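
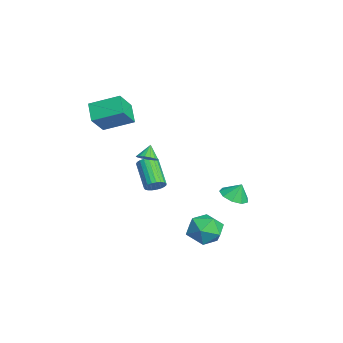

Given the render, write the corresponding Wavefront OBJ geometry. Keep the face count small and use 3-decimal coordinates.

v 0.021 -2.004 1.329
v 0.533 -2.202 1.731
v -0.521 -1.736 2.151
v 0.597 -1.888 1.671
v 0.529 -1.601 1.533
v 0.345 -1.406 1.349
v 0.087 -1.349 1.159
v -0.187 -1.441 1.009
v -0.413 -1.662 0.932
v -0.539 -1.961 0.946
v -0.538 -2.27 1.048
v -0.408 -2.519 1.214
v -0.18 -2.649 1.406
v 0.094 -2.631 1.581
v 0.351 -2.47 1.698
v 2.034 1.389 -3.658
v 2.789 2.136 -3.014
v 3.311 -0.136 -3.386
v 4.066 0.611 -2.742
v 2.968 0.28 -2.268
v 2.178 1.223 -2.436
v 3.922 0.777 -3.964
v 3.132 1.72 -4.132
v 3.955 1.757 -3.203
v 3.365 1.45 -2.156
v 2.735 0.55 -4.244
v 2.145 0.243 -3.197
v -3.778 3.756 -4.221
v -3.208 2.986 -3.933
v -3.662 4.224 -3.199
v -2.817 3.479 -4.202
v -2.875 4.101 -4.48
v -3.356 4.562 -4.637
v -4.034 4.646 -4.599
v -4.592 4.314 -4.384
v -4.769 3.721 -4.093
v -4.482 3.144 -3.862
v -3.866 2.854 -3.799
v -4.311 -4.385 3.177
v -3.285 -5.159 4.479
v -3.871 -2.522 3.938
v -2.845 -3.296 5.241
v -3.135 -4.304 2.299
v -2.109 -5.078 3.602
v -2.695 -2.441 3.061
v -1.669 -3.215 4.363
v -2.449 -1.258 -2.365
v -2.093 -1.758 -2.029
v -3.735 -2.062 -0.739
v -4.091 -1.562 -1.075
v -2.019 -1.52 -1.879
v -3.661 -1.824 -0.589
v -2.019 -1.237 -1.813
v -3.661 -1.541 -0.523
v -2.094 -0.957 -1.842
v -3.736 -1.261 -0.552
v -2.23 -0.729 -1.962
v -3.872 -1.033 -0.672
v -2.404 -0.593 -2.151
v -4.046 -0.897 -0.861
v -2.586 -0.572 -2.378
v -4.228 -0.876 -1.087
v -2.744 -0.669 -2.602
v -4.386 -0.973 -1.312
v -2.851 -0.868 -2.785
v -4.493 -1.172 -1.495
v -2.889 -1.135 -2.896
v -4.531 -1.439 -1.605
v -2.85 -1.423 -2.914
v -4.492 -1.727 -1.624
v -2.743 -1.682 -2.838
v -4.384 -1.986 -1.548
v -2.584 -1.868 -2.68
v -4.226 -2.172 -1.39
v -2.402 -1.949 -2.468
v -4.044 -2.253 -1.178
v -2.228 -1.91 -2.238
v -3.87 -2.214 -0.948
f 2 1 4
f 2 4 3
f 4 1 5
f 4 5 3
f 5 1 6
f 5 6 3
f 6 1 7
f 6 7 3
f 7 1 8
f 7 8 3
f 8 1 9
f 8 9 3
f 9 1 10
f 9 10 3
f 10 1 11
f 10 11 3
f 11 1 12
f 11 12 3
f 12 1 13
f 12 13 3
f 13 1 14
f 13 14 3
f 14 1 15
f 14 15 3
f 15 1 2
f 15 2 3
f 16 27 21
f 16 21 17
f 16 17 23
f 16 23 26
f 16 26 27
f 17 21 25
f 21 27 20
f 27 26 18
f 26 23 22
f 23 17 24
f 19 25 20
f 19 20 18
f 19 18 22
f 19 22 24
f 19 24 25
f 20 25 21
f 18 20 27
f 22 18 26
f 24 22 23
f 25 24 17
f 29 28 31
f 29 31 30
f 31 28 32
f 31 32 30
f 32 28 33
f 32 33 30
f 33 28 34
f 33 34 30
f 34 28 35
f 34 35 30
f 35 28 36
f 35 36 30
f 36 28 37
f 36 37 30
f 37 28 38
f 37 38 30
f 38 28 29
f 38 29 30
f 40 42 39
f 43 40 39
f 39 42 41
f 41 43 39
f 40 46 42
f 44 40 43
f 44 46 40
f 42 46 41
f 45 43 41
f 41 46 45
f 45 44 43
f 46 44 45
f 48 47 51
f 48 51 49
f 49 51 52
f 49 52 50
f 51 47 53
f 51 53 52
f 52 53 54
f 52 54 50
f 53 47 55
f 53 55 54
f 54 55 56
f 54 56 50
f 55 47 57
f 55 57 56
f 56 57 58
f 56 58 50
f 57 47 59
f 57 59 58
f 58 59 60
f 58 60 50
f 59 47 61
f 59 61 60
f 60 61 62
f 60 62 50
f 61 47 63
f 61 63 62
f 62 63 64
f 62 64 50
f 63 47 65
f 63 65 64
f 64 65 66
f 64 66 50
f 65 47 67
f 65 67 66
f 66 67 68
f 66 68 50
f 67 47 69
f 67 69 68
f 68 69 70
f 68 70 50
f 69 47 71
f 69 71 70
f 70 71 72
f 70 72 50
f 71 47 73
f 71 73 72
f 72 73 74
f 72 74 50
f 73 47 75
f 73 75 74
f 74 75 76
f 74 76 50
f 75 47 77
f 75 77 76
f 76 77 78
f 76 78 50
f 77 47 48
f 77 48 78
f 78 48 49
f 78 49 50



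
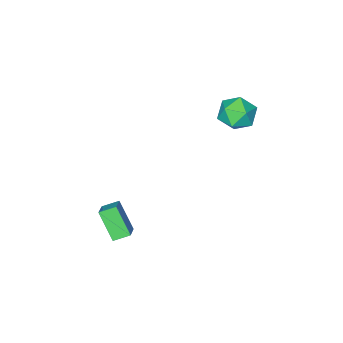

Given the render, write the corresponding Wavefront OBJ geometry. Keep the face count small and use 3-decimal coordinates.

v -3.585 2.475 3.681
v -2.815 2.24 2.85
v -4.625 1.02 3.13
v -3.855 0.785 2.299
v -3.575 0.624 3.41
v -2.932 1.523 3.75
v -4.508 1.737 2.23
v -3.865 2.636 2.57
v -3.385 1.784 1.953
v -2.809 1.095 2.683
v -4.631 2.165 3.297
v -4.055 1.476 4.027
v 2.2 0.272 -4.337
v 2.177 -0.919 -2.807
v 2.967 0.995 -3.764
v 2.944 -0.197 -2.233
v 2.976 -0.243 -4.727
v 2.953 -1.435 -3.196
v 3.743 0.479 -4.153
v 3.72 -0.712 -2.623
f 1 12 6
f 1 6 2
f 1 2 8
f 1 8 11
f 1 11 12
f 2 6 10
f 6 12 5
f 12 11 3
f 11 8 7
f 8 2 9
f 4 10 5
f 4 5 3
f 4 3 7
f 4 7 9
f 4 9 10
f 5 10 6
f 3 5 12
f 7 3 11
f 9 7 8
f 10 9 2
f 14 16 13
f 17 14 13
f 13 16 15
f 15 17 13
f 14 20 16
f 18 14 17
f 18 20 14
f 16 20 15
f 19 17 15
f 15 20 19
f 19 18 17
f 20 18 19



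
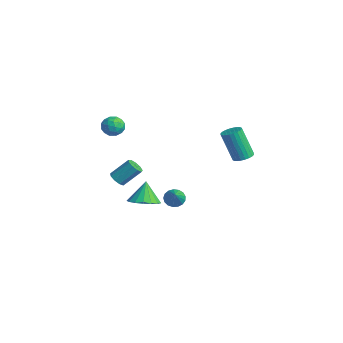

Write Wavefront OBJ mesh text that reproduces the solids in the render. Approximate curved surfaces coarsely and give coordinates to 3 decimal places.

v -3.522 0.816 -4.387
v -3.195 0.536 -4.874
v -2.398 0.264 -3.313
v -3.072 0.821 -4.856
v -3.052 1.105 -4.731
v -3.139 1.323 -4.527
v -3.314 1.425 -4.291
v -3.537 1.388 -4.077
v -3.756 1.219 -3.934
v -3.922 0.959 -3.895
v -3.996 0.666 -3.969
v -3.961 0.407 -4.138
v -3.826 0.242 -4.364
v -3.621 0.209 -4.596
v -3.393 0.315 -4.78
v -1.284 4.086 -0.597
v -0.919 4.568 -0.358
v -1.551 4.096 1.556
v -1.916 3.614 1.317
v -1.139 4.688 -0.4
v -1.77 4.216 1.514
v -1.38 4.717 -0.473
v -2.012 4.245 1.441
v -1.607 4.649 -0.564
v -2.238 4.177 1.349
v -1.784 4.496 -0.661
v -2.416 4.024 1.253
v -1.886 4.281 -0.748
v -2.518 3.809 1.166
v -1.896 4.035 -0.811
v -2.527 3.563 1.102
v -1.812 3.798 -0.842
v -2.444 3.326 1.071
v -1.649 3.604 -0.836
v -2.281 3.132 1.078
v -1.43 3.484 -0.794
v -2.061 3.012 1.12
v -1.188 3.455 -0.721
v -1.82 2.983 1.193
v -0.962 3.523 -0.629
v -1.593 3.051 1.284
v -0.784 3.676 -0.533
v -1.416 3.204 1.381
v -0.682 3.891 -0.446
v -1.314 3.419 1.468
v -0.673 4.137 -0.382
v -1.304 3.665 1.531
v -0.756 4.374 -0.351
v -1.388 3.902 1.562
v -1.197 -2.285 -2.516
v -0.356 -1.833 -2.345
v -1.663 -1.915 -1.204
v -0.624 -1.503 -2.533
v -1.022 -1.352 -2.717
v -1.461 -1.415 -2.855
v -1.84 -1.677 -2.915
v -2.071 -2.079 -2.884
v -2.102 -2.527 -2.768
v -1.926 -2.92 -2.595
v -1.583 -3.168 -2.403
v -1.152 -3.213 -2.238
v -0.731 -3.046 -2.136
v -0.417 -2.704 -2.121
v -0.282 -2.267 -2.196
v -0.278 -4.328 0.377
v 0.096 -4.671 0.589
v 0.413 -3.714 1.575
v 0.038 -3.372 1.363
v 0.255 -4.453 0.326
v 0.572 -3.496 1.312
v 0.164 -4.176 0.087
v 0.481 -3.22 1.074
v -0.134 -3.971 -0.016
v 0.183 -3.015 0.97
v -0.5 -3.933 0.065
v -0.183 -2.977 1.051
v -0.762 -4.08 0.291
v -0.445 -3.123 1.277
v -0.798 -4.343 0.558
v -0.481 -3.386 1.544
v -0.591 -4.599 0.74
v -0.274 -3.642 1.726
v -0.237 -4.729 0.752
v 0.079 -3.772 1.738
v -3.007 -2.731 3.012
v -2.475 -2.988 2.591
v -3.085 -3.772 3.549
v -2.553 -4.029 3.128
v -2.407 -3.528 3.631
v -2.359 -2.884 3.3
v -3.201 -3.876 2.84
v -3.153 -3.232 2.509
v -2.595 -3.696 2.485
v -2.104 -3.48 2.974
v -3.456 -3.28 3.166
v -2.965 -3.064 3.655
v -2.734 -2.768 2.755
v -2.826 -3.992 3.385
v -2.74 -3.697 3.681
v -2.427 -3.848 3.434
v -2.666 -2.707 3.171
v -2.353 -2.858 2.924
v -2.313 -3.175 3.535
v -3.207 -3.902 3.216
v -2.894 -4.053 2.969
v -3.133 -2.912 2.706
v -2.82 -3.063 2.459
v -3.247 -3.585 2.605
v -2.492 -3.335 2.445
v -2.538 -3.947 2.76
v -2.919 -3.857 2.591
v -2.89 -3.479 2.396
v -2.203 -3.209 2.732
v -2.249 -3.82 3.048
v -2.164 -3.526 3.344
v -2.135 -3.148 3.149
v -2.274 -3.624 2.67
v -3.311 -2.94 3.092
v -3.357 -3.551 3.408
v -3.425 -3.612 2.991
v -3.396 -3.234 2.796
v -3.022 -2.813 3.38
v -3.068 -3.425 3.695
v -2.67 -3.281 3.744
v -2.641 -2.903 3.549
v -3.286 -3.136 3.47
f 2 1 4
f 2 4 3
f 4 1 5
f 4 5 3
f 5 1 6
f 5 6 3
f 6 1 7
f 6 7 3
f 7 1 8
f 7 8 3
f 8 1 9
f 8 9 3
f 9 1 10
f 9 10 3
f 10 1 11
f 10 11 3
f 11 1 12
f 11 12 3
f 12 1 13
f 12 13 3
f 13 1 14
f 13 14 3
f 14 1 15
f 14 15 3
f 15 1 2
f 15 2 3
f 17 16 20
f 17 20 18
f 18 20 21
f 18 21 19
f 20 16 22
f 20 22 21
f 21 22 23
f 21 23 19
f 22 16 24
f 22 24 23
f 23 24 25
f 23 25 19
f 24 16 26
f 24 26 25
f 25 26 27
f 25 27 19
f 26 16 28
f 26 28 27
f 27 28 29
f 27 29 19
f 28 16 30
f 28 30 29
f 29 30 31
f 29 31 19
f 30 16 32
f 30 32 31
f 31 32 33
f 31 33 19
f 32 16 34
f 32 34 33
f 33 34 35
f 33 35 19
f 34 16 36
f 34 36 35
f 35 36 37
f 35 37 19
f 36 16 38
f 36 38 37
f 37 38 39
f 37 39 19
f 38 16 40
f 38 40 39
f 39 40 41
f 39 41 19
f 40 16 42
f 40 42 41
f 41 42 43
f 41 43 19
f 42 16 44
f 42 44 43
f 43 44 45
f 43 45 19
f 44 16 46
f 44 46 45
f 45 46 47
f 45 47 19
f 46 16 48
f 46 48 47
f 47 48 49
f 47 49 19
f 48 16 17
f 48 17 49
f 49 17 18
f 49 18 19
f 51 50 53
f 51 53 52
f 53 50 54
f 53 54 52
f 54 50 55
f 54 55 52
f 55 50 56
f 55 56 52
f 56 50 57
f 56 57 52
f 57 50 58
f 57 58 52
f 58 50 59
f 58 59 52
f 59 50 60
f 59 60 52
f 60 50 61
f 60 61 52
f 61 50 62
f 61 62 52
f 62 50 63
f 62 63 52
f 63 50 64
f 63 64 52
f 64 50 51
f 64 51 52
f 66 65 69
f 66 69 67
f 67 69 70
f 67 70 68
f 69 65 71
f 69 71 70
f 70 71 72
f 70 72 68
f 71 65 73
f 71 73 72
f 72 73 74
f 72 74 68
f 73 65 75
f 73 75 74
f 74 75 76
f 74 76 68
f 75 65 77
f 75 77 76
f 76 77 78
f 76 78 68
f 77 65 79
f 77 79 78
f 78 79 80
f 78 80 68
f 79 65 81
f 79 81 80
f 80 81 82
f 80 82 68
f 81 65 83
f 81 83 82
f 82 83 84
f 82 84 68
f 83 65 66
f 83 66 84
f 84 66 67
f 84 67 68
f 85 122 101
f 122 96 125
f 101 125 90
f 122 125 101
f 85 101 97
f 101 90 102
f 97 102 86
f 101 102 97
f 85 97 106
f 97 86 107
f 106 107 92
f 97 107 106
f 85 106 118
f 106 92 121
f 118 121 95
f 106 121 118
f 85 118 122
f 118 95 126
f 122 126 96
f 118 126 122
f 86 102 113
f 102 90 116
f 113 116 94
f 102 116 113
f 90 125 103
f 125 96 124
f 103 124 89
f 125 124 103
f 96 126 123
f 126 95 119
f 123 119 87
f 126 119 123
f 95 121 120
f 121 92 108
f 120 108 91
f 121 108 120
f 92 107 112
f 107 86 109
f 112 109 93
f 107 109 112
f 88 114 100
f 114 94 115
f 100 115 89
f 114 115 100
f 88 100 98
f 100 89 99
f 98 99 87
f 100 99 98
f 88 98 105
f 98 87 104
f 105 104 91
f 98 104 105
f 88 105 110
f 105 91 111
f 110 111 93
f 105 111 110
f 88 110 114
f 110 93 117
f 114 117 94
f 110 117 114
f 89 115 103
f 115 94 116
f 103 116 90
f 115 116 103
f 87 99 123
f 99 89 124
f 123 124 96
f 99 124 123
f 91 104 120
f 104 87 119
f 120 119 95
f 104 119 120
f 93 111 112
f 111 91 108
f 112 108 92
f 111 108 112
f 94 117 113
f 117 93 109
f 113 109 86
f 117 109 113



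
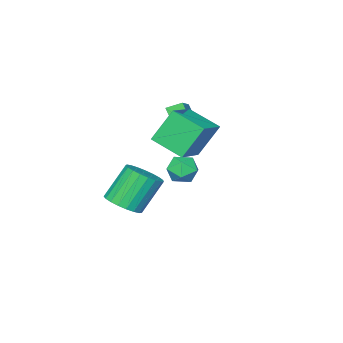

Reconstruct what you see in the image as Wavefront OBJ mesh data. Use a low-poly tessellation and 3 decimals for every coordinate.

v -2.915 1.411 3.516
v -2.558 -0.278 4.208
v -1.244 2.041 4.193
v -0.887 0.352 4.885
v -2.013 0.888 1.775
v -1.656 -0.801 2.467
v -0.342 1.518 2.452
v 0.015 -0.171 3.144
v -4.371 -1.286 1.726
v -4.561 -2.363 3.118
v -3.154 -0.468 2.526
v -3.345 -1.544 3.918
v -3.775 -1.836 1.382
v -3.966 -2.912 2.774
v -2.559 -1.017 2.182
v -2.749 -2.094 3.574
v -0.403 -2.62 -2.387
v 0.477 -2.5 -1.827
v -0.717 -2.22 -0.012
v -1.597 -2.34 -0.573
v 0.389 -2.089 -1.948
v -0.805 -1.809 -0.133
v 0.165 -1.771 -2.145
v -1.029 -1.491 -0.33
v -0.158 -1.599 -2.383
v -1.352 -1.319 -0.569
v -0.523 -1.604 -2.623
v -1.717 -1.324 -0.809
v -0.867 -1.784 -2.822
v -2.061 -1.504 -1.007
v -1.131 -2.109 -2.945
v -2.325 -1.829 -1.131
v -1.269 -2.523 -2.972
v -2.463 -2.243 -1.158
v -1.258 -2.953 -2.898
v -2.452 -2.673 -1.084
v -1.098 -3.325 -2.736
v -2.292 -3.045 -0.922
v -0.819 -3.576 -2.513
v -2.013 -3.296 -0.699
v -0.467 -3.661 -2.269
v -1.661 -3.381 -0.454
v -0.104 -3.567 -2.045
v -1.298 -3.287 -0.23
v 0.207 -3.308 -1.88
v -0.988 -3.028 -0.065
v 0.412 -2.931 -1.803
v -0.782 -2.651 0.012
v 1.137 4.004 3.123
v 1.611 3.527 3.629
v 0.989 2.953 2.271
v 1.463 2.476 2.777
v 0.697 2.72 3.024
v 0.788 3.369 3.551
v 1.812 3.111 2.349
v 1.903 3.76 2.876
v 2.028 2.975 3.15
v 1.339 2.733 3.568
v 1.261 3.747 2.332
v 0.572 3.505 2.75
f 2 4 1
f 5 2 1
f 1 4 3
f 3 5 1
f 2 8 4
f 6 2 5
f 6 8 2
f 4 8 3
f 7 5 3
f 3 8 7
f 7 6 5
f 8 6 7
f 10 12 9
f 13 10 9
f 9 12 11
f 11 13 9
f 10 16 12
f 14 10 13
f 14 16 10
f 12 16 11
f 15 13 11
f 11 16 15
f 15 14 13
f 16 14 15
f 18 17 21
f 18 21 19
f 19 21 22
f 19 22 20
f 21 17 23
f 21 23 22
f 22 23 24
f 22 24 20
f 23 17 25
f 23 25 24
f 24 25 26
f 24 26 20
f 25 17 27
f 25 27 26
f 26 27 28
f 26 28 20
f 27 17 29
f 27 29 28
f 28 29 30
f 28 30 20
f 29 17 31
f 29 31 30
f 30 31 32
f 30 32 20
f 31 17 33
f 31 33 32
f 32 33 34
f 32 34 20
f 33 17 35
f 33 35 34
f 34 35 36
f 34 36 20
f 35 17 37
f 35 37 36
f 36 37 38
f 36 38 20
f 37 17 39
f 37 39 38
f 38 39 40
f 38 40 20
f 39 17 41
f 39 41 40
f 40 41 42
f 40 42 20
f 41 17 43
f 41 43 42
f 42 43 44
f 42 44 20
f 43 17 45
f 43 45 44
f 44 45 46
f 44 46 20
f 45 17 47
f 45 47 46
f 46 47 48
f 46 48 20
f 47 17 18
f 47 18 48
f 48 18 19
f 48 19 20
f 49 60 54
f 49 54 50
f 49 50 56
f 49 56 59
f 49 59 60
f 50 54 58
f 54 60 53
f 60 59 51
f 59 56 55
f 56 50 57
f 52 58 53
f 52 53 51
f 52 51 55
f 52 55 57
f 52 57 58
f 53 58 54
f 51 53 60
f 55 51 59
f 57 55 56
f 58 57 50



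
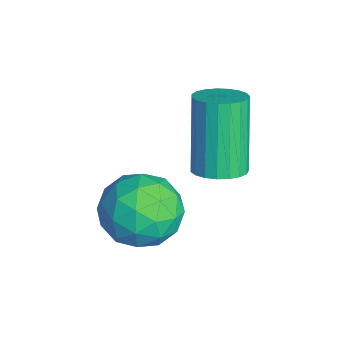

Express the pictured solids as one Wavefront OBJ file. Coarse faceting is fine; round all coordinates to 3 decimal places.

v -2.649 3.322 0.73
v -2.069 3.413 1.008
v -2.97 3.608 2.828
v -3.551 3.518 2.55
v -2.141 3.665 0.945
v -3.042 3.86 2.765
v -2.301 3.859 0.845
v -3.202 4.054 2.665
v -2.521 3.96 0.725
v -3.423 4.155 2.545
v -2.763 3.95 0.606
v -3.665 4.145 2.426
v -2.986 3.832 0.509
v -3.888 4.027 2.328
v -3.151 3.626 0.449
v -4.052 3.821 2.269
v -3.228 3.368 0.438
v -4.13 3.563 2.258
v -3.206 3.101 0.478
v -4.108 3.296 2.298
v -3.087 2.873 0.561
v -3.989 3.068 2.381
v -2.893 2.723 0.674
v -3.795 2.918 2.493
v -2.656 2.676 0.796
v -3.558 2.871 2.616
v -2.419 2.741 0.907
v -3.32 2.936 2.726
v -2.221 2.907 0.987
v -3.122 3.102 2.807
v -2.097 3.144 1.023
v -2.999 3.339 2.843
v -1.55 2.32 0.573
v -1.087 1.66 -0.033
v -2.553 1.14 1.093
v -2.09 0.48 0.487
v -1.606 0.854 1.29
v -0.986 1.583 0.969
v -2.654 1.217 0.091
v -2.034 1.946 -0.23
v -1.769 0.978 -0.331
v -1.121 0.753 0.41
v -2.519 2.047 0.65
v -1.871 1.822 1.391
v -1.231 2.094 0.225
v -2.409 0.706 0.835
v -2.125 0.926 1.307
v -1.852 0.538 0.951
v -1.171 2.048 0.813
v -0.899 1.66 0.457
v -1.204 1.186 1.234
v -2.741 1.14 0.603
v -2.469 0.752 0.247
v -1.788 2.262 0.109
v -1.515 1.874 -0.247
v -2.436 1.614 -0.174
v -1.359 1.304 -0.307
v -1.948 0.611 -0.001
v -2.28 1.044 -0.234
v -1.916 1.473 -0.422
v -0.978 1.172 0.129
v -1.568 0.479 0.434
v -1.283 0.699 0.906
v -0.919 1.127 0.717
v -1.379 0.772 -0.046
v -2.072 2.321 0.626
v -2.662 1.628 0.931
v -2.721 1.673 0.343
v -2.357 2.101 0.154
v -1.692 2.189 1.061
v -2.281 1.496 1.367
v -1.724 1.327 1.482
v -1.36 1.756 1.294
v -2.261 2.028 1.106
f 2 1 5
f 2 5 3
f 3 5 6
f 3 6 4
f 5 1 7
f 5 7 6
f 6 7 8
f 6 8 4
f 7 1 9
f 7 9 8
f 8 9 10
f 8 10 4
f 9 1 11
f 9 11 10
f 10 11 12
f 10 12 4
f 11 1 13
f 11 13 12
f 12 13 14
f 12 14 4
f 13 1 15
f 13 15 14
f 14 15 16
f 14 16 4
f 15 1 17
f 15 17 16
f 16 17 18
f 16 18 4
f 17 1 19
f 17 19 18
f 18 19 20
f 18 20 4
f 19 1 21
f 19 21 20
f 20 21 22
f 20 22 4
f 21 1 23
f 21 23 22
f 22 23 24
f 22 24 4
f 23 1 25
f 23 25 24
f 24 25 26
f 24 26 4
f 25 1 27
f 25 27 26
f 26 27 28
f 26 28 4
f 27 1 29
f 27 29 28
f 28 29 30
f 28 30 4
f 29 1 31
f 29 31 30
f 30 31 32
f 30 32 4
f 31 1 2
f 31 2 32
f 32 2 3
f 32 3 4
f 33 70 49
f 70 44 73
f 49 73 38
f 70 73 49
f 33 49 45
f 49 38 50
f 45 50 34
f 49 50 45
f 33 45 54
f 45 34 55
f 54 55 40
f 45 55 54
f 33 54 66
f 54 40 69
f 66 69 43
f 54 69 66
f 33 66 70
f 66 43 74
f 70 74 44
f 66 74 70
f 34 50 61
f 50 38 64
f 61 64 42
f 50 64 61
f 38 73 51
f 73 44 72
f 51 72 37
f 73 72 51
f 44 74 71
f 74 43 67
f 71 67 35
f 74 67 71
f 43 69 68
f 69 40 56
f 68 56 39
f 69 56 68
f 40 55 60
f 55 34 57
f 60 57 41
f 55 57 60
f 36 62 48
f 62 42 63
f 48 63 37
f 62 63 48
f 36 48 46
f 48 37 47
f 46 47 35
f 48 47 46
f 36 46 53
f 46 35 52
f 53 52 39
f 46 52 53
f 36 53 58
f 53 39 59
f 58 59 41
f 53 59 58
f 36 58 62
f 58 41 65
f 62 65 42
f 58 65 62
f 37 63 51
f 63 42 64
f 51 64 38
f 63 64 51
f 35 47 71
f 47 37 72
f 71 72 44
f 47 72 71
f 39 52 68
f 52 35 67
f 68 67 43
f 52 67 68
f 41 59 60
f 59 39 56
f 60 56 40
f 59 56 60
f 42 65 61
f 65 41 57
f 61 57 34
f 65 57 61



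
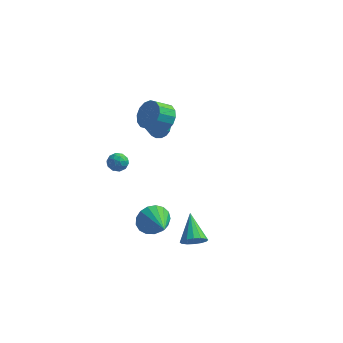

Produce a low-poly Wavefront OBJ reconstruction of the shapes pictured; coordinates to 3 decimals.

v 2.995 -3.921 -1.806
v 3.574 -3.474 -2.076
v 2.365 -2.459 -0.734
v 3.269 -3.417 -2.334
v 2.89 -3.494 -2.45
v 2.539 -3.686 -2.394
v 2.311 -3.941 -2.181
v 2.265 -4.191 -1.867
v 2.415 -4.368 -1.537
v 2.72 -4.426 -1.279
v 3.099 -4.349 -1.162
v 3.45 -4.157 -1.218
v 3.679 -3.902 -1.432
v 3.724 -3.652 -1.746
v -0.44 2.048 3.37
v -0.124 2.518 4.182
v -0.864 1.843 4.861
v -1.18 1.372 4.05
v -0.525 2.792 4.017
v -1.265 2.117 4.697
v -0.904 2.866 3.679
v -1.643 2.191 4.359
v -1.158 2.721 3.259
v -1.897 2.046 3.938
v -1.219 2.395 2.868
v -1.959 1.72 3.547
v -1.072 1.976 2.612
v -1.812 1.301 3.291
v -0.756 1.577 2.559
v -1.496 0.902 3.238
v -0.355 1.303 2.723
v -1.095 0.628 3.403
v 0.023 1.229 3.061
v -0.716 0.554 3.741
v 0.277 1.374 3.482
v -0.462 0.699 4.161
v 0.339 1.7 3.873
v -0.401 1.025 4.552
v 0.192 2.119 4.129
v -0.548 1.444 4.808
v -1.427 4.43 0.53
v -0.708 4.107 0.582
v -2.113 3.09 1.69
v -0.716 4.357 0.866
v -0.887 4.623 1.072
v -1.181 4.845 1.155
v -1.532 4.972 1.094
v -1.859 4.975 0.904
v -2.087 4.853 0.628
v -2.164 4.633 0.33
v -2.072 4.368 0.077
v -1.832 4.116 -0.072
v -1.5 3.936 -0.083
v -1.151 3.869 0.046
v -0.865 3.931 0.286
v 0.041 -1.873 -2.408
v 0.581 -1.854 -3.297
v 1.139 -3.327 -1.772
v 0.828 -1.539 -3.001
v 0.894 -1.3 -2.57
v 0.766 -1.192 -2.101
v 0.471 -1.24 -1.703
v 0.078 -1.433 -1.466
v -0.324 -1.727 -1.445
v -0.641 -2.054 -1.645
v -0.803 -2.339 -2.019
v -0.771 -2.518 -2.483
v -0.553 -2.549 -2.929
v -0.199 -2.424 -3.256
v 0.211 -2.174 -3.389
v -1.161 -3.301 4.024
v -0.739 -3.768 4.147
v -1.881 -4.012 3.793
v -1.459 -4.479 3.916
v -1.685 -4.116 4.394
v -1.24 -3.677 4.537
v -1.38 -4.103 3.403
v -0.935 -3.664 3.546
v -0.875 -4.264 3.764
v -1.063 -4.272 4.377
v -1.557 -3.508 3.563
v -1.745 -3.516 4.176
v -0.887 -3.472 4.106
v -1.733 -4.308 3.834
v -1.866 -4.094 4.115
v -1.618 -4.369 4.188
v -1.181 -3.419 4.335
v -0.933 -3.693 4.408
v -1.49 -3.898 4.553
v -1.687 -4.087 3.532
v -1.439 -4.361 3.605
v -1.002 -3.411 3.752
v -0.754 -3.686 3.825
v -1.13 -3.882 3.387
v -0.719 -4.038 3.953
v -1.142 -4.456 3.817
v -1.095 -4.235 3.515
v -0.834 -3.977 3.599
v -0.83 -4.043 4.313
v -1.253 -4.461 4.177
v -1.386 -4.248 4.458
v -1.124 -3.989 4.542
v -0.909 -4.335 4.088
v -1.367 -3.319 3.763
v -1.79 -3.737 3.627
v -1.496 -3.791 3.398
v -1.234 -3.532 3.482
v -1.478 -3.324 4.123
v -1.901 -3.742 3.987
v -1.786 -3.803 4.341
v -1.525 -3.545 4.425
v -1.711 -3.445 3.852
f 2 1 4
f 2 4 3
f 4 1 5
f 4 5 3
f 5 1 6
f 5 6 3
f 6 1 7
f 6 7 3
f 7 1 8
f 7 8 3
f 8 1 9
f 8 9 3
f 9 1 10
f 9 10 3
f 10 1 11
f 10 11 3
f 11 1 12
f 11 12 3
f 12 1 13
f 12 13 3
f 13 1 14
f 13 14 3
f 14 1 2
f 14 2 3
f 16 15 19
f 16 19 17
f 17 19 20
f 17 20 18
f 19 15 21
f 19 21 20
f 20 21 22
f 20 22 18
f 21 15 23
f 21 23 22
f 22 23 24
f 22 24 18
f 23 15 25
f 23 25 24
f 24 25 26
f 24 26 18
f 25 15 27
f 25 27 26
f 26 27 28
f 26 28 18
f 27 15 29
f 27 29 28
f 28 29 30
f 28 30 18
f 29 15 31
f 29 31 30
f 30 31 32
f 30 32 18
f 31 15 33
f 31 33 32
f 32 33 34
f 32 34 18
f 33 15 35
f 33 35 34
f 34 35 36
f 34 36 18
f 35 15 37
f 35 37 36
f 36 37 38
f 36 38 18
f 37 15 39
f 37 39 38
f 38 39 40
f 38 40 18
f 39 15 16
f 39 16 40
f 40 16 17
f 40 17 18
f 42 41 44
f 42 44 43
f 44 41 45
f 44 45 43
f 45 41 46
f 45 46 43
f 46 41 47
f 46 47 43
f 47 41 48
f 47 48 43
f 48 41 49
f 48 49 43
f 49 41 50
f 49 50 43
f 50 41 51
f 50 51 43
f 51 41 52
f 51 52 43
f 52 41 53
f 52 53 43
f 53 41 54
f 53 54 43
f 54 41 55
f 54 55 43
f 55 41 42
f 55 42 43
f 57 56 59
f 57 59 58
f 59 56 60
f 59 60 58
f 60 56 61
f 60 61 58
f 61 56 62
f 61 62 58
f 62 56 63
f 62 63 58
f 63 56 64
f 63 64 58
f 64 56 65
f 64 65 58
f 65 56 66
f 65 66 58
f 66 56 67
f 66 67 58
f 67 56 68
f 67 68 58
f 68 56 69
f 68 69 58
f 69 56 70
f 69 70 58
f 70 56 57
f 70 57 58
f 71 108 87
f 108 82 111
f 87 111 76
f 108 111 87
f 71 87 83
f 87 76 88
f 83 88 72
f 87 88 83
f 71 83 92
f 83 72 93
f 92 93 78
f 83 93 92
f 71 92 104
f 92 78 107
f 104 107 81
f 92 107 104
f 71 104 108
f 104 81 112
f 108 112 82
f 104 112 108
f 72 88 99
f 88 76 102
f 99 102 80
f 88 102 99
f 76 111 89
f 111 82 110
f 89 110 75
f 111 110 89
f 82 112 109
f 112 81 105
f 109 105 73
f 112 105 109
f 81 107 106
f 107 78 94
f 106 94 77
f 107 94 106
f 78 93 98
f 93 72 95
f 98 95 79
f 93 95 98
f 74 100 86
f 100 80 101
f 86 101 75
f 100 101 86
f 74 86 84
f 86 75 85
f 84 85 73
f 86 85 84
f 74 84 91
f 84 73 90
f 91 90 77
f 84 90 91
f 74 91 96
f 91 77 97
f 96 97 79
f 91 97 96
f 74 96 100
f 96 79 103
f 100 103 80
f 96 103 100
f 75 101 89
f 101 80 102
f 89 102 76
f 101 102 89
f 73 85 109
f 85 75 110
f 109 110 82
f 85 110 109
f 77 90 106
f 90 73 105
f 106 105 81
f 90 105 106
f 79 97 98
f 97 77 94
f 98 94 78
f 97 94 98
f 80 103 99
f 103 79 95
f 99 95 72
f 103 95 99



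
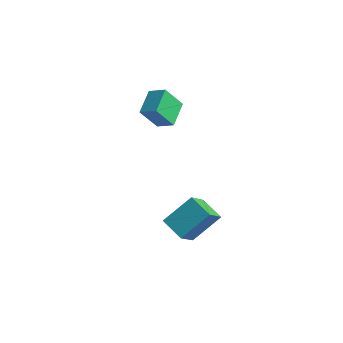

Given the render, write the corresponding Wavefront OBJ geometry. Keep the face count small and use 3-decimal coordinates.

v 1.394 1.082 -3.798
v 1.697 -0.188 -2.588
v 2.065 2.492 -2.485
v 2.368 1.222 -1.275
v 2.732 0.918 -4.305
v 3.035 -0.352 -3.095
v 3.403 2.328 -2.992
v 3.706 1.058 -1.782
v -0.954 2.413 1.808
v -1.449 1.635 3.116
v -1.514 3.757 2.395
v -2.009 2.979 3.703
v -0.011 2.601 2.277
v -0.506 1.823 3.585
v -0.571 3.945 2.864
v -1.066 3.167 4.172
f 2 4 1
f 5 2 1
f 1 4 3
f 3 5 1
f 2 8 4
f 6 2 5
f 6 8 2
f 4 8 3
f 7 5 3
f 3 8 7
f 7 6 5
f 8 6 7
f 10 12 9
f 13 10 9
f 9 12 11
f 11 13 9
f 10 16 12
f 14 10 13
f 14 16 10
f 12 16 11
f 15 13 11
f 11 16 15
f 15 14 13
f 16 14 15



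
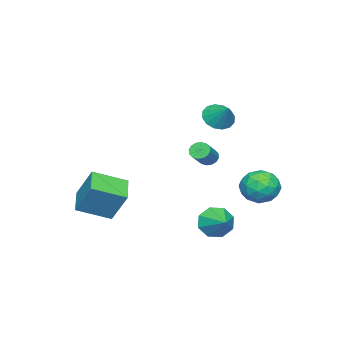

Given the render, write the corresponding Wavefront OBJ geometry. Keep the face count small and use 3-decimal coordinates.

v -3.084 4.318 -1.946
v -2.031 4.014 -1.577
v -3.469 2.526 -2.323
v -2.416 2.222 -1.954
v -3.205 2.606 -1.2
v -2.967 3.714 -0.967
v -2.533 2.826 -2.933
v -2.295 3.934 -2.7
v -1.691 3.092 -2.187
v -2.105 2.956 -1.116
v -3.395 3.584 -2.784
v -3.809 3.448 -1.713
v -2.524 4.323 -1.729
v -2.976 2.217 -2.171
v -3.44 2.442 -1.728
v -2.821 2.264 -1.511
v -3.074 4.147 -1.37
v -2.455 3.968 -1.153
v -3.145 3.141 -0.931
v -3.045 2.572 -2.747
v -2.426 2.393 -2.53
v -2.679 4.276 -2.389
v -2.06 4.098 -2.172
v -2.355 3.399 -2.969
v -1.705 3.603 -1.87
v -1.931 2.549 -2.091
v -2 2.905 -2.667
v -1.86 3.556 -2.53
v -1.948 3.523 -1.24
v -2.175 2.469 -1.462
v -2.638 2.695 -1.019
v -2.498 3.346 -0.882
v -1.748 2.981 -1.599
v -3.325 4.071 -2.438
v -3.552 3.017 -2.66
v -3.002 3.194 -3.018
v -2.862 3.845 -2.881
v -3.569 3.991 -1.809
v -3.795 2.937 -2.03
v -3.64 2.984 -1.37
v -3.5 3.635 -1.233
v -3.752 3.559 -2.301
v -2.176 1.149 2.773
v -1.356 0.881 2.482
v -1.564 2.051 3.667
v -1.475 1.24 2.2
v -1.781 1.574 2.073
v -2.193 1.794 2.132
v -2.601 1.841 2.364
v -2.894 1.703 2.705
v -2.996 1.416 3.065
v -2.877 1.057 3.346
v -2.571 0.723 3.474
v -2.159 0.503 3.414
v -1.751 0.456 3.182
v -1.457 0.594 2.841
v -2.782 0.253 -0.378
v -2.459 0.026 -0.804
v -1.235 0.161 0.053
v -1.558 0.387 0.478
v -2.457 0.322 -0.854
v -1.233 0.457 0.003
v -2.542 0.599 -0.776
v -1.318 0.734 0.08
v -2.691 0.784 -0.592
v -1.467 0.919 0.264
v -2.864 0.826 -0.351
v -1.64 0.961 0.505
v -3.016 0.715 -0.117
v -1.792 0.85 0.739
v -3.105 0.479 0.047
v -1.881 0.614 0.904
v -3.107 0.183 0.097
v -1.883 0.318 0.954
v -3.022 -0.094 0.02
v -1.798 0.041 0.876
v -2.873 -0.279 -0.164
v -1.649 -0.144 0.692
v -2.7 -0.321 -0.405
v -1.476 -0.186 0.451
v -2.548 -0.21 -0.639
v -1.324 -0.075 0.217
v 3.113 -4.101 -1.808
v 3.315 -3.052 -0.082
v 1.981 -2.679 -2.54
v 2.183 -1.63 -0.815
v 4.417 -3.37 -2.405
v 4.619 -2.321 -0.68
v 3.285 -1.948 -3.138
v 3.487 -0.899 -1.412
v 1.614 3.025 -2.99
v 2.197 2.885 -3.778
v 2.506 4.035 -2.51
v 1.665 3.411 -3.9
v 1.104 3.711 -3.488
v 0.842 3.609 -2.785
v 1.032 3.165 -2.201
v 1.563 2.638 -2.079
v 2.124 2.338 -2.491
v 2.387 2.44 -3.194
f 1 38 17
f 38 12 41
f 17 41 6
f 38 41 17
f 1 17 13
f 17 6 18
f 13 18 2
f 17 18 13
f 1 13 22
f 13 2 23
f 22 23 8
f 13 23 22
f 1 22 34
f 22 8 37
f 34 37 11
f 22 37 34
f 1 34 38
f 34 11 42
f 38 42 12
f 34 42 38
f 2 18 29
f 18 6 32
f 29 32 10
f 18 32 29
f 6 41 19
f 41 12 40
f 19 40 5
f 41 40 19
f 12 42 39
f 42 11 35
f 39 35 3
f 42 35 39
f 11 37 36
f 37 8 24
f 36 24 7
f 37 24 36
f 8 23 28
f 23 2 25
f 28 25 9
f 23 25 28
f 4 30 16
f 30 10 31
f 16 31 5
f 30 31 16
f 4 16 14
f 16 5 15
f 14 15 3
f 16 15 14
f 4 14 21
f 14 3 20
f 21 20 7
f 14 20 21
f 4 21 26
f 21 7 27
f 26 27 9
f 21 27 26
f 4 26 30
f 26 9 33
f 30 33 10
f 26 33 30
f 5 31 19
f 31 10 32
f 19 32 6
f 31 32 19
f 3 15 39
f 15 5 40
f 39 40 12
f 15 40 39
f 7 20 36
f 20 3 35
f 36 35 11
f 20 35 36
f 9 27 28
f 27 7 24
f 28 24 8
f 27 24 28
f 10 33 29
f 33 9 25
f 29 25 2
f 33 25 29
f 44 43 46
f 44 46 45
f 46 43 47
f 46 47 45
f 47 43 48
f 47 48 45
f 48 43 49
f 48 49 45
f 49 43 50
f 49 50 45
f 50 43 51
f 50 51 45
f 51 43 52
f 51 52 45
f 52 43 53
f 52 53 45
f 53 43 54
f 53 54 45
f 54 43 55
f 54 55 45
f 55 43 56
f 55 56 45
f 56 43 44
f 56 44 45
f 58 57 61
f 58 61 59
f 59 61 62
f 59 62 60
f 61 57 63
f 61 63 62
f 62 63 64
f 62 64 60
f 63 57 65
f 63 65 64
f 64 65 66
f 64 66 60
f 65 57 67
f 65 67 66
f 66 67 68
f 66 68 60
f 67 57 69
f 67 69 68
f 68 69 70
f 68 70 60
f 69 57 71
f 69 71 70
f 70 71 72
f 70 72 60
f 71 57 73
f 71 73 72
f 72 73 74
f 72 74 60
f 73 57 75
f 73 75 74
f 74 75 76
f 74 76 60
f 75 57 77
f 75 77 76
f 76 77 78
f 76 78 60
f 77 57 79
f 77 79 78
f 78 79 80
f 78 80 60
f 79 57 81
f 79 81 80
f 80 81 82
f 80 82 60
f 81 57 58
f 81 58 82
f 82 58 59
f 82 59 60
f 84 86 83
f 87 84 83
f 83 86 85
f 85 87 83
f 84 90 86
f 88 84 87
f 88 90 84
f 86 90 85
f 89 87 85
f 85 90 89
f 89 88 87
f 90 88 89
f 92 91 94
f 92 94 93
f 94 91 95
f 94 95 93
f 95 91 96
f 95 96 93
f 96 91 97
f 96 97 93
f 97 91 98
f 97 98 93
f 98 91 99
f 98 99 93
f 99 91 100
f 99 100 93
f 100 91 92
f 100 92 93



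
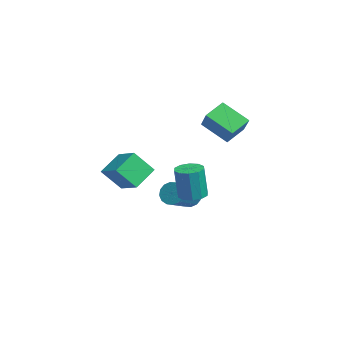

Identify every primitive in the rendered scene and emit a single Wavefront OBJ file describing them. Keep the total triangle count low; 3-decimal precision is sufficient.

v -4.339 1.772 2.918
v -4.994 2.917 3.693
v -3.336 3.17 1.698
v -3.991 4.316 2.472
v -2.909 1.784 4.108
v -3.564 2.93 4.882
v -1.906 3.183 2.887
v -2.561 4.328 3.662
v 1.727 0.149 -0.569
v 2.172 0.907 -0.512
v 2.337 0.648 1.626
v 1.893 -0.109 1.569
v 1.642 1.018 -0.457
v 1.808 0.759 1.681
v 1.145 0.798 -0.446
v 1.311 0.539 1.692
v 0.87 0.33 -0.481
v 1.036 0.071 1.657
v 0.923 -0.207 -0.55
v 1.088 -0.466 1.588
v 1.283 -0.608 -0.626
v 1.448 -0.867 1.512
v 1.812 -0.719 -0.681
v 1.978 -0.978 1.457
v 2.309 -0.499 -0.692
v 2.475 -0.758 1.446
v 2.584 -0.031 -0.657
v 2.75 -0.29 1.481
v 2.532 0.506 -0.588
v 2.697 0.247 1.55
v -1.998 0.627 -2.07
v -1.539 0.636 -2.809
v -0.323 -0.638 -2.069
v -0.782 -0.647 -1.33
v -1.356 0.959 -2.554
v -0.14 -0.315 -1.814
v -1.345 1.193 -2.169
v -0.129 -0.081 -1.43
v -1.509 1.275 -1.758
v -0.293 0.001 -1.018
v -1.804 1.184 -1.43
v -0.588 -0.09 -0.691
v -2.151 0.943 -1.274
v -0.935 -0.331 -0.534
v -2.457 0.618 -1.331
v -1.241 -0.656 -0.591
v -2.64 0.295 -1.586
v -1.424 -0.979 -0.846
v -2.651 0.061 -1.97
v -1.435 -1.213 -1.231
v -2.487 -0.021 -2.382
v -1.271 -1.295 -1.642
v -2.192 0.07 -2.709
v -0.976 -1.204 -1.97
v -1.845 0.311 -2.866
v -0.629 -0.963 -2.126
v 2.371 -3.044 1.738
v 2.347 -4.18 3.081
v 3.816 -2.402 2.306
v 3.792 -3.539 3.649
v 3.248 -4.181 0.791
v 3.224 -5.318 2.134
v 4.693 -3.54 1.359
v 4.669 -4.676 2.702
f 2 4 1
f 5 2 1
f 1 4 3
f 3 5 1
f 2 8 4
f 6 2 5
f 6 8 2
f 4 8 3
f 7 5 3
f 3 8 7
f 7 6 5
f 8 6 7
f 10 9 13
f 10 13 11
f 11 13 14
f 11 14 12
f 13 9 15
f 13 15 14
f 14 15 16
f 14 16 12
f 15 9 17
f 15 17 16
f 16 17 18
f 16 18 12
f 17 9 19
f 17 19 18
f 18 19 20
f 18 20 12
f 19 9 21
f 19 21 20
f 20 21 22
f 20 22 12
f 21 9 23
f 21 23 22
f 22 23 24
f 22 24 12
f 23 9 25
f 23 25 24
f 24 25 26
f 24 26 12
f 25 9 27
f 25 27 26
f 26 27 28
f 26 28 12
f 27 9 29
f 27 29 28
f 28 29 30
f 28 30 12
f 29 9 10
f 29 10 30
f 30 10 11
f 30 11 12
f 32 31 35
f 32 35 33
f 33 35 36
f 33 36 34
f 35 31 37
f 35 37 36
f 36 37 38
f 36 38 34
f 37 31 39
f 37 39 38
f 38 39 40
f 38 40 34
f 39 31 41
f 39 41 40
f 40 41 42
f 40 42 34
f 41 31 43
f 41 43 42
f 42 43 44
f 42 44 34
f 43 31 45
f 43 45 44
f 44 45 46
f 44 46 34
f 45 31 47
f 45 47 46
f 46 47 48
f 46 48 34
f 47 31 49
f 47 49 48
f 48 49 50
f 48 50 34
f 49 31 51
f 49 51 50
f 50 51 52
f 50 52 34
f 51 31 53
f 51 53 52
f 52 53 54
f 52 54 34
f 53 31 55
f 53 55 54
f 54 55 56
f 54 56 34
f 55 31 32
f 55 32 56
f 56 32 33
f 56 33 34
f 58 60 57
f 61 58 57
f 57 60 59
f 59 61 57
f 58 64 60
f 62 58 61
f 62 64 58
f 60 64 59
f 63 61 59
f 59 64 63
f 63 62 61
f 64 62 63



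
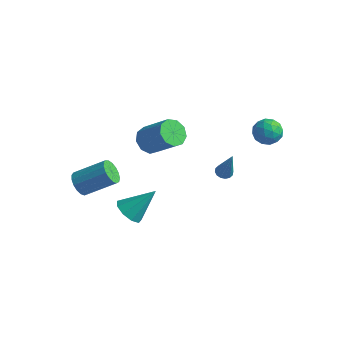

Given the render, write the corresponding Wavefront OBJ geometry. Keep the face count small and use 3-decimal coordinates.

v -3.967 -4.413 -1.526
v -3.681 -4.077 -2.205
v -2.226 -3.07 -1.093
v -2.513 -3.407 -0.414
v -3.949 -3.825 -2.083
v -2.494 -2.818 -0.97
v -4.221 -3.708 -1.833
v -2.766 -2.701 -0.72
v -4.435 -3.752 -1.513
v -2.98 -2.745 -0.4
v -4.542 -3.948 -1.196
v -3.087 -2.941 -0.083
v -4.517 -4.251 -0.954
v -3.063 -3.244 0.158
v -4.367 -4.59 -0.844
v -2.912 -3.583 0.268
v -4.124 -4.89 -0.89
v -2.67 -3.883 0.223
v -3.846 -5.08 -1.082
v -2.391 -4.073 0.031
v -3.596 -5.117 -1.375
v -2.141 -4.11 -0.263
v -3.43 -4.994 -1.703
v -1.976 -3.987 -0.591
v -3.388 -4.737 -1.991
v -1.933 -3.73 -0.878
v -3.478 -4.406 -2.172
v -2.024 -3.399 -1.06
v -2.097 -2.485 -4.433
v -1.247 -2.709 -4.819
v -1.103 -1.315 -2.927
v -1.48 -2.16 -5.093
v -2.001 -1.762 -5.057
v -2.567 -1.703 -4.73
v -2.913 -2.01 -4.264
v -2.877 -2.539 -3.876
v -2.475 -3.043 -3.749
v -1.897 -3.286 -3.942
v -1.411 -3.154 -4.365
v 3.805 3.251 1.733
v 4.288 2.535 1.465
v 3.072 2.405 2.675
v 3.555 1.689 2.407
v 3.952 2.351 2.877
v 4.405 2.874 2.295
v 2.955 2.066 1.845
v 3.408 2.589 1.263
v 3.762 1.802 1.534
v 4.378 1.979 2.172
v 2.982 2.961 1.968
v 3.598 3.138 2.606
v 4.111 2.967 1.516
v 3.249 1.973 2.624
v 3.483 2.362 2.9
v 3.766 1.941 2.743
v 4.18 3.167 2.004
v 4.463 2.746 1.846
v 4.266 2.638 2.677
v 2.897 2.194 2.294
v 3.18 1.773 2.136
v 3.594 2.999 1.397
v 3.877 2.578 1.24
v 3.094 2.302 1.463
v 4.085 2.116 1.399
v 3.655 1.618 1.953
v 3.302 1.84 1.623
v 3.568 2.147 1.281
v 4.448 2.219 1.774
v 4.017 1.722 2.328
v 4.251 2.111 2.604
v 4.517 2.419 2.262
v 4.139 1.789 1.815
v 3.343 3.218 1.812
v 2.912 2.721 2.366
v 2.843 2.521 1.878
v 3.109 2.829 1.536
v 3.705 3.322 2.187
v 3.275 2.824 2.741
v 3.792 2.793 2.859
v 4.058 3.1 2.517
v 3.221 3.151 2.325
v 2.887 -0.492 0.317
v 3.213 -0.842 0.14
v 3.613 -0.788 2.243
v 3.344 -0.613 0.126
v 3.352 -0.352 0.163
v 3.235 -0.128 0.241
v 3.025 -0.002 0.34
v 2.778 -0.008 0.432
v 2.56 -0.143 0.494
v 2.429 -0.372 0.508
v 2.421 -0.633 0.471
v 2.538 -0.857 0.393
v 2.748 -0.983 0.294
v 2.995 -0.977 0.202
v -1.055 -1.939 2.014
v -0.607 -1.349 1.502
v 0.982 -1.311 2.934
v 0.535 -1.901 3.446
v -0.972 -1.05 1.898
v 0.618 -1.012 3.331
v -1.375 -1.167 2.348
v 0.215 -1.129 3.781
v -1.628 -1.645 2.642
v -0.039 -1.607 4.075
v -1.613 -2.261 2.642
v -0.024 -2.223 4.074
v -1.337 -2.726 2.348
v 0.253 -2.688 3.78
v -0.928 -2.822 1.897
v 0.661 -2.784 3.33
v -0.579 -2.506 1.501
v 1.01 -2.468 2.934
v -0.452 -1.924 1.345
v 1.137 -1.886 2.778
f 2 1 5
f 2 5 3
f 3 5 6
f 3 6 4
f 5 1 7
f 5 7 6
f 6 7 8
f 6 8 4
f 7 1 9
f 7 9 8
f 8 9 10
f 8 10 4
f 9 1 11
f 9 11 10
f 10 11 12
f 10 12 4
f 11 1 13
f 11 13 12
f 12 13 14
f 12 14 4
f 13 1 15
f 13 15 14
f 14 15 16
f 14 16 4
f 15 1 17
f 15 17 16
f 16 17 18
f 16 18 4
f 17 1 19
f 17 19 18
f 18 19 20
f 18 20 4
f 19 1 21
f 19 21 20
f 20 21 22
f 20 22 4
f 21 1 23
f 21 23 22
f 22 23 24
f 22 24 4
f 23 1 25
f 23 25 24
f 24 25 26
f 24 26 4
f 25 1 27
f 25 27 26
f 26 27 28
f 26 28 4
f 27 1 2
f 27 2 28
f 28 2 3
f 28 3 4
f 30 29 32
f 30 32 31
f 32 29 33
f 32 33 31
f 33 29 34
f 33 34 31
f 34 29 35
f 34 35 31
f 35 29 36
f 35 36 31
f 36 29 37
f 36 37 31
f 37 29 38
f 37 38 31
f 38 29 39
f 38 39 31
f 39 29 30
f 39 30 31
f 40 77 56
f 77 51 80
f 56 80 45
f 77 80 56
f 40 56 52
f 56 45 57
f 52 57 41
f 56 57 52
f 40 52 61
f 52 41 62
f 61 62 47
f 52 62 61
f 40 61 73
f 61 47 76
f 73 76 50
f 61 76 73
f 40 73 77
f 73 50 81
f 77 81 51
f 73 81 77
f 41 57 68
f 57 45 71
f 68 71 49
f 57 71 68
f 45 80 58
f 80 51 79
f 58 79 44
f 80 79 58
f 51 81 78
f 81 50 74
f 78 74 42
f 81 74 78
f 50 76 75
f 76 47 63
f 75 63 46
f 76 63 75
f 47 62 67
f 62 41 64
f 67 64 48
f 62 64 67
f 43 69 55
f 69 49 70
f 55 70 44
f 69 70 55
f 43 55 53
f 55 44 54
f 53 54 42
f 55 54 53
f 43 53 60
f 53 42 59
f 60 59 46
f 53 59 60
f 43 60 65
f 60 46 66
f 65 66 48
f 60 66 65
f 43 65 69
f 65 48 72
f 69 72 49
f 65 72 69
f 44 70 58
f 70 49 71
f 58 71 45
f 70 71 58
f 42 54 78
f 54 44 79
f 78 79 51
f 54 79 78
f 46 59 75
f 59 42 74
f 75 74 50
f 59 74 75
f 48 66 67
f 66 46 63
f 67 63 47
f 66 63 67
f 49 72 68
f 72 48 64
f 68 64 41
f 72 64 68
f 83 82 85
f 83 85 84
f 85 82 86
f 85 86 84
f 86 82 87
f 86 87 84
f 87 82 88
f 87 88 84
f 88 82 89
f 88 89 84
f 89 82 90
f 89 90 84
f 90 82 91
f 90 91 84
f 91 82 92
f 91 92 84
f 92 82 93
f 92 93 84
f 93 82 94
f 93 94 84
f 94 82 95
f 94 95 84
f 95 82 83
f 95 83 84
f 97 96 100
f 97 100 98
f 98 100 101
f 98 101 99
f 100 96 102
f 100 102 101
f 101 102 103
f 101 103 99
f 102 96 104
f 102 104 103
f 103 104 105
f 103 105 99
f 104 96 106
f 104 106 105
f 105 106 107
f 105 107 99
f 106 96 108
f 106 108 107
f 107 108 109
f 107 109 99
f 108 96 110
f 108 110 109
f 109 110 111
f 109 111 99
f 110 96 112
f 110 112 111
f 111 112 113
f 111 113 99
f 112 96 114
f 112 114 113
f 113 114 115
f 113 115 99
f 114 96 97
f 114 97 115
f 115 97 98
f 115 98 99



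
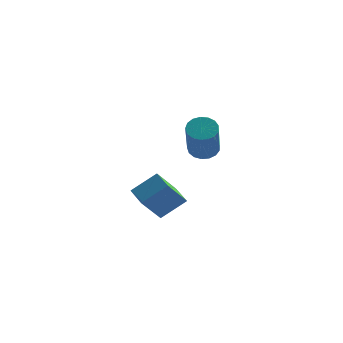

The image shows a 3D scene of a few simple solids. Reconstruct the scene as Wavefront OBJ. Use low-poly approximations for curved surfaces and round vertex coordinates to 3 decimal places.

v -0.431 -2.855 -0.81
v 0.538 -2.321 0.064
v -1.148 -1.998 -0.539
v -0.179 -1.464 0.335
v 0.139 -2.016 -1.955
v 1.108 -1.482 -1.081
v -0.578 -1.159 -1.684
v 0.391 -0.625 -0.81
v 2.289 -3.274 2.761
v 2.931 -3.24 2.667
v 3.233 -4.591 4.246
v 2.591 -4.626 4.339
v 2.873 -3.013 2.872
v 3.176 -4.364 4.451
v 2.682 -2.846 3.052
v 2.984 -4.197 4.631
v 2.4 -2.777 3.165
v 2.702 -4.129 4.743
v 2.093 -2.823 3.185
v 2.395 -4.174 4.764
v 1.831 -2.971 3.108
v 2.133 -4.323 4.687
v 1.673 -3.189 2.951
v 1.976 -4.541 4.53
v 1.657 -3.427 2.751
v 1.959 -4.778 4.33
v 1.786 -3.629 2.553
v 2.088 -4.981 4.132
v 2.029 -3.751 2.403
v 2.332 -5.102 3.981
v 2.333 -3.763 2.334
v 2.635 -5.114 3.913
v 2.626 -3.663 2.363
v 2.928 -5.014 3.942
v 2.842 -3.474 2.484
v 3.144 -4.826 4.062
f 2 4 1
f 5 2 1
f 1 4 3
f 3 5 1
f 2 8 4
f 6 2 5
f 6 8 2
f 4 8 3
f 7 5 3
f 3 8 7
f 7 6 5
f 8 6 7
f 10 9 13
f 10 13 11
f 11 13 14
f 11 14 12
f 13 9 15
f 13 15 14
f 14 15 16
f 14 16 12
f 15 9 17
f 15 17 16
f 16 17 18
f 16 18 12
f 17 9 19
f 17 19 18
f 18 19 20
f 18 20 12
f 19 9 21
f 19 21 20
f 20 21 22
f 20 22 12
f 21 9 23
f 21 23 22
f 22 23 24
f 22 24 12
f 23 9 25
f 23 25 24
f 24 25 26
f 24 26 12
f 25 9 27
f 25 27 26
f 26 27 28
f 26 28 12
f 27 9 29
f 27 29 28
f 28 29 30
f 28 30 12
f 29 9 31
f 29 31 30
f 30 31 32
f 30 32 12
f 31 9 33
f 31 33 32
f 32 33 34
f 32 34 12
f 33 9 35
f 33 35 34
f 34 35 36
f 34 36 12
f 35 9 10
f 35 10 36
f 36 10 11
f 36 11 12



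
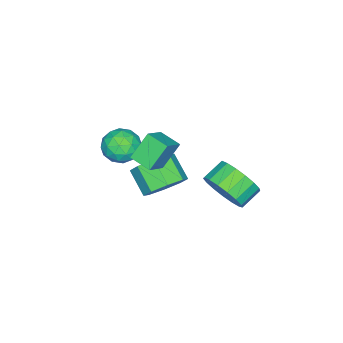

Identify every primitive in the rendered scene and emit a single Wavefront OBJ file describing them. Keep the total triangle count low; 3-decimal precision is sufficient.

v 1.195 -1.055 2.916
v 2.254 -1.026 3.634
v 1.33 -0.042 2.676
v 2.389 -0.013 3.393
v 1.971 -1.427 1.787
v 3.03 -1.398 2.504
v 2.106 -0.414 1.546
v 3.165 -0.385 2.264
v 1.754 -1.926 1.594
v 2.036 -2.397 0.849
v 1.104 -3.163 2.131
v 1.386 -3.634 1.386
v 2.004 -3.342 2.01
v 2.405 -2.577 1.678
v 0.735 -2.983 1.302
v 1.136 -2.218 0.97
v 1.406 -3.05 0.669
v 2.19 -3.273 1.107
v 0.95 -2.287 1.873
v 1.734 -2.51 2.311
v 1.952 -2.053 1.174
v 1.188 -3.507 1.806
v 1.551 -3.335 2.172
v 1.717 -3.612 1.735
v 2.169 -2.159 1.661
v 2.335 -2.436 1.224
v 2.316 -2.991 1.906
v 0.805 -3.124 1.756
v 0.971 -3.401 1.319
v 1.423 -1.948 1.245
v 1.589 -2.225 0.808
v 0.824 -2.569 1.074
v 1.748 -2.714 0.631
v 1.365 -3.441 0.946
v 0.982 -3.058 0.897
v 1.219 -2.609 0.702
v 2.209 -2.845 0.888
v 1.826 -3.572 1.204
v 2.189 -3.4 1.57
v 2.426 -2.951 1.375
v 1.838 -3.229 0.782
v 1.314 -1.988 1.776
v 0.931 -2.715 2.092
v 0.714 -2.609 1.605
v 0.951 -2.16 1.41
v 1.775 -2.119 2.034
v 1.392 -2.846 2.349
v 1.921 -2.951 2.278
v 2.158 -2.502 2.083
v 1.302 -2.331 2.198
v 1.28 1.979 0.387
v 1.646 1.552 1.321
v 0.706 1.854 1.827
v 0.34 2.281 0.893
v 1.813 2.047 1.336
v 0.872 2.348 1.842
v 1.857 2.525 1.133
v 0.917 2.827 1.639
v 1.77 2.879 0.76
v 0.829 3.181 1.266
v 1.57 3.026 0.301
v 0.629 3.328 0.807
v 1.304 2.934 -0.138
v 0.363 3.236 0.368
v 1.032 2.623 -0.457
v 0.092 2.925 0.049
v 0.818 2.164 -0.583
v -0.123 2.466 -0.076
v 0.709 1.663 -0.486
v -0.232 1.965 0.02
v 0.731 1.234 -0.189
v -0.209 1.536 0.317
v 0.879 0.976 0.239
v -0.062 1.278 0.746
v 1.119 0.948 0.702
v 0.178 1.25 1.208
v 1.396 1.156 1.092
v 0.455 1.458 1.598
v 1.472 -0.649 -0.402
v 2.411 -0.788 -0.002
v 1.906 -1.77 0.842
v 0.968 -1.631 0.442
v 1.996 -0.241 0.386
v 1.491 -1.224 1.23
v 1.274 0.066 0.313
v 0.769 -0.916 1.156
v 0.668 -0.045 -0.18
v 0.163 -1.027 0.664
v 0.534 -0.51 -0.802
v 0.029 -1.492 0.042
v 0.949 -1.056 -1.19
v 0.444 -2.039 -0.346
v 1.671 -1.364 -1.116
v 1.166 -2.346 -0.273
v 2.277 -1.253 -0.624
v 1.772 -2.235 0.22
f 2 4 1
f 5 2 1
f 1 4 3
f 3 5 1
f 2 8 4
f 6 2 5
f 6 8 2
f 4 8 3
f 7 5 3
f 3 8 7
f 7 6 5
f 8 6 7
f 9 46 25
f 46 20 49
f 25 49 14
f 46 49 25
f 9 25 21
f 25 14 26
f 21 26 10
f 25 26 21
f 9 21 30
f 21 10 31
f 30 31 16
f 21 31 30
f 9 30 42
f 30 16 45
f 42 45 19
f 30 45 42
f 9 42 46
f 42 19 50
f 46 50 20
f 42 50 46
f 10 26 37
f 26 14 40
f 37 40 18
f 26 40 37
f 14 49 27
f 49 20 48
f 27 48 13
f 49 48 27
f 20 50 47
f 50 19 43
f 47 43 11
f 50 43 47
f 19 45 44
f 45 16 32
f 44 32 15
f 45 32 44
f 16 31 36
f 31 10 33
f 36 33 17
f 31 33 36
f 12 38 24
f 38 18 39
f 24 39 13
f 38 39 24
f 12 24 22
f 24 13 23
f 22 23 11
f 24 23 22
f 12 22 29
f 22 11 28
f 29 28 15
f 22 28 29
f 12 29 34
f 29 15 35
f 34 35 17
f 29 35 34
f 12 34 38
f 34 17 41
f 38 41 18
f 34 41 38
f 13 39 27
f 39 18 40
f 27 40 14
f 39 40 27
f 11 23 47
f 23 13 48
f 47 48 20
f 23 48 47
f 15 28 44
f 28 11 43
f 44 43 19
f 28 43 44
f 17 35 36
f 35 15 32
f 36 32 16
f 35 32 36
f 18 41 37
f 41 17 33
f 37 33 10
f 41 33 37
f 52 51 55
f 52 55 53
f 53 55 56
f 53 56 54
f 55 51 57
f 55 57 56
f 56 57 58
f 56 58 54
f 57 51 59
f 57 59 58
f 58 59 60
f 58 60 54
f 59 51 61
f 59 61 60
f 60 61 62
f 60 62 54
f 61 51 63
f 61 63 62
f 62 63 64
f 62 64 54
f 63 51 65
f 63 65 64
f 64 65 66
f 64 66 54
f 65 51 67
f 65 67 66
f 66 67 68
f 66 68 54
f 67 51 69
f 67 69 68
f 68 69 70
f 68 70 54
f 69 51 71
f 69 71 70
f 70 71 72
f 70 72 54
f 71 51 73
f 71 73 72
f 72 73 74
f 72 74 54
f 73 51 75
f 73 75 74
f 74 75 76
f 74 76 54
f 75 51 77
f 75 77 76
f 76 77 78
f 76 78 54
f 77 51 52
f 77 52 78
f 78 52 53
f 78 53 54
f 80 79 83
f 80 83 81
f 81 83 84
f 81 84 82
f 83 79 85
f 83 85 84
f 84 85 86
f 84 86 82
f 85 79 87
f 85 87 86
f 86 87 88
f 86 88 82
f 87 79 89
f 87 89 88
f 88 89 90
f 88 90 82
f 89 79 91
f 89 91 90
f 90 91 92
f 90 92 82
f 91 79 93
f 91 93 92
f 92 93 94
f 92 94 82
f 93 79 95
f 93 95 94
f 94 95 96
f 94 96 82
f 95 79 80
f 95 80 96
f 96 80 81
f 96 81 82



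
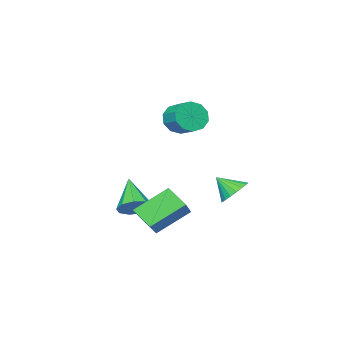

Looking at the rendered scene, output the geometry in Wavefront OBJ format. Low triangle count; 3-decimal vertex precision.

v -1.079 0.29 3.035
v -0.427 0.4 2.455
v -0.209 1.48 2.905
v -0.861 1.37 3.485
v -0.885 0.586 2.23
v -0.667 1.666 2.679
v -1.418 0.66 2.312
v -1.2 1.74 2.762
v -1.821 0.592 2.671
v -1.603 1.672 3.12
v -1.941 0.408 3.168
v -1.723 1.488 3.618
v -1.731 0.18 3.615
v -1.513 1.26 4.065
v -1.273 -0.006 3.841
v -1.055 1.074 4.29
v -0.74 -0.08 3.758
v -0.522 1 4.208
v -0.337 -0.012 3.4
v -0.119 1.068 3.849
v -0.217 0.172 2.902
v 0.001 1.252 3.352
v -2.223 2.783 -1.191
v -1.508 2.707 -1.625
v -1.797 1.977 -0.349
v -1.434 2.99 -1.391
v -1.517 3.232 -1.118
v -1.739 3.384 -0.86
v -2.057 3.418 -0.666
v -2.408 3.326 -0.577
v -2.723 3.126 -0.609
v -2.938 2.858 -0.757
v -3.012 2.575 -0.99
v -2.929 2.334 -1.263
v -2.707 2.181 -1.522
v -2.388 2.148 -1.715
v -2.037 2.24 -1.804
v -1.723 2.44 -1.772
v 1.673 0.347 -1.845
v 2.05 -0.285 -2.248
v 0.947 -0.907 -0.555
v 2.4 -0.073 -1.845
v 2.41 0.336 -1.441
v 2.074 0.75 -1.227
v 1.551 0.976 -1.301
v 1.085 0.908 -1.63
v 0.894 0.577 -2.059
v 1.067 0.139 -2.388
v 1.524 -0.202 -2.463
v 3.022 2.232 -1.49
v 1.572 2.877 -0.391
v 2.855 3.148 -2.247
v 1.405 3.792 -1.149
v 4.415 3.428 -0.351
v 2.965 4.072 0.747
v 4.248 4.343 -1.109
v 2.798 4.988 -0.01
f 2 1 5
f 2 5 3
f 3 5 6
f 3 6 4
f 5 1 7
f 5 7 6
f 6 7 8
f 6 8 4
f 7 1 9
f 7 9 8
f 8 9 10
f 8 10 4
f 9 1 11
f 9 11 10
f 10 11 12
f 10 12 4
f 11 1 13
f 11 13 12
f 12 13 14
f 12 14 4
f 13 1 15
f 13 15 14
f 14 15 16
f 14 16 4
f 15 1 17
f 15 17 16
f 16 17 18
f 16 18 4
f 17 1 19
f 17 19 18
f 18 19 20
f 18 20 4
f 19 1 21
f 19 21 20
f 20 21 22
f 20 22 4
f 21 1 2
f 21 2 22
f 22 2 3
f 22 3 4
f 24 23 26
f 24 26 25
f 26 23 27
f 26 27 25
f 27 23 28
f 27 28 25
f 28 23 29
f 28 29 25
f 29 23 30
f 29 30 25
f 30 23 31
f 30 31 25
f 31 23 32
f 31 32 25
f 32 23 33
f 32 33 25
f 33 23 34
f 33 34 25
f 34 23 35
f 34 35 25
f 35 23 36
f 35 36 25
f 36 23 37
f 36 37 25
f 37 23 38
f 37 38 25
f 38 23 24
f 38 24 25
f 40 39 42
f 40 42 41
f 42 39 43
f 42 43 41
f 43 39 44
f 43 44 41
f 44 39 45
f 44 45 41
f 45 39 46
f 45 46 41
f 46 39 47
f 46 47 41
f 47 39 48
f 47 48 41
f 48 39 49
f 48 49 41
f 49 39 40
f 49 40 41
f 51 53 50
f 54 51 50
f 50 53 52
f 52 54 50
f 51 57 53
f 55 51 54
f 55 57 51
f 53 57 52
f 56 54 52
f 52 57 56
f 56 55 54
f 57 55 56



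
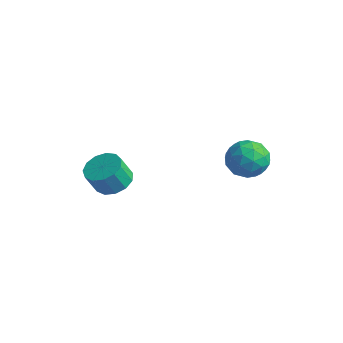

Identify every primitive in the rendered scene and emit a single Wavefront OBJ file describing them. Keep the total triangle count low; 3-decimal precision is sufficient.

v 0.48 1.589 3.31
v 1.138 2.08 2.67
v 1.782 0.86 4.09
v 2.44 1.351 3.45
v 1.902 1.892 4.159
v 1.097 2.342 3.676
v 1.823 0.598 3.084
v 1.018 1.048 2.601
v 1.968 1.467 2.53
v 2.017 2.267 3.195
v 0.903 0.673 3.565
v 0.952 1.473 4.23
v 0.694 1.898 2.921
v 2.226 1.042 3.839
v 1.909 1.36 4.255
v 2.296 1.648 3.879
v 0.671 2.053 3.513
v 1.057 2.341 3.137
v 1.507 2.231 4.012
v 1.863 0.599 3.623
v 2.249 0.887 3.247
v 0.624 1.292 2.881
v 1.011 1.58 2.505
v 1.413 0.709 2.748
v 1.569 1.827 2.463
v 2.335 1.399 2.922
v 1.972 0.956 2.706
v 1.498 1.22 2.423
v 1.598 2.297 2.854
v 2.364 1.869 3.312
v 2.047 2.187 3.729
v 1.574 2.451 3.445
v 2.086 1.937 2.771
v 0.556 1.071 3.448
v 1.322 0.643 3.906
v 1.346 0.489 3.315
v 0.873 0.753 3.031
v 0.585 1.541 3.838
v 1.351 1.113 4.297
v 1.422 1.72 4.337
v 0.948 1.984 4.054
v 0.834 1.003 3.989
v -3.711 -1.553 0.669
v -2.98 -2.102 0.498
v -3.118 -2.636 1.62
v -3.849 -2.087 1.791
v -2.79 -1.67 0.727
v -2.928 -2.204 1.849
v -2.893 -1.202 0.937
v -3.031 -1.735 2.059
v -3.255 -0.844 1.062
v -3.393 -1.378 2.184
v -3.762 -0.712 1.063
v -3.9 -1.246 2.185
v -4.253 -0.847 0.938
v -4.391 -1.381 2.06
v -4.572 -1.206 0.728
v -4.71 -1.74 1.85
v -4.617 -1.675 0.499
v -4.755 -2.209 1.621
v -4.375 -2.106 0.324
v -4.513 -2.639 1.446
v -3.922 -2.361 0.259
v -4.06 -2.894 1.381
v -3.402 -2.359 0.324
v -3.54 -2.893 1.446
f 1 38 17
f 38 12 41
f 17 41 6
f 38 41 17
f 1 17 13
f 17 6 18
f 13 18 2
f 17 18 13
f 1 13 22
f 13 2 23
f 22 23 8
f 13 23 22
f 1 22 34
f 22 8 37
f 34 37 11
f 22 37 34
f 1 34 38
f 34 11 42
f 38 42 12
f 34 42 38
f 2 18 29
f 18 6 32
f 29 32 10
f 18 32 29
f 6 41 19
f 41 12 40
f 19 40 5
f 41 40 19
f 12 42 39
f 42 11 35
f 39 35 3
f 42 35 39
f 11 37 36
f 37 8 24
f 36 24 7
f 37 24 36
f 8 23 28
f 23 2 25
f 28 25 9
f 23 25 28
f 4 30 16
f 30 10 31
f 16 31 5
f 30 31 16
f 4 16 14
f 16 5 15
f 14 15 3
f 16 15 14
f 4 14 21
f 14 3 20
f 21 20 7
f 14 20 21
f 4 21 26
f 21 7 27
f 26 27 9
f 21 27 26
f 4 26 30
f 26 9 33
f 30 33 10
f 26 33 30
f 5 31 19
f 31 10 32
f 19 32 6
f 31 32 19
f 3 15 39
f 15 5 40
f 39 40 12
f 15 40 39
f 7 20 36
f 20 3 35
f 36 35 11
f 20 35 36
f 9 27 28
f 27 7 24
f 28 24 8
f 27 24 28
f 10 33 29
f 33 9 25
f 29 25 2
f 33 25 29
f 44 43 47
f 44 47 45
f 45 47 48
f 45 48 46
f 47 43 49
f 47 49 48
f 48 49 50
f 48 50 46
f 49 43 51
f 49 51 50
f 50 51 52
f 50 52 46
f 51 43 53
f 51 53 52
f 52 53 54
f 52 54 46
f 53 43 55
f 53 55 54
f 54 55 56
f 54 56 46
f 55 43 57
f 55 57 56
f 56 57 58
f 56 58 46
f 57 43 59
f 57 59 58
f 58 59 60
f 58 60 46
f 59 43 61
f 59 61 60
f 60 61 62
f 60 62 46
f 61 43 63
f 61 63 62
f 62 63 64
f 62 64 46
f 63 43 65
f 63 65 64
f 64 65 66
f 64 66 46
f 65 43 44
f 65 44 66
f 66 44 45
f 66 45 46



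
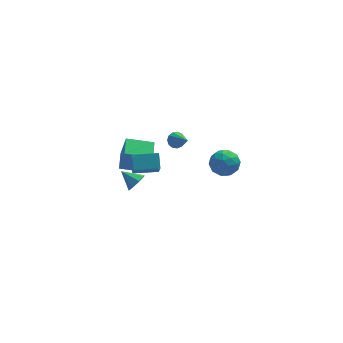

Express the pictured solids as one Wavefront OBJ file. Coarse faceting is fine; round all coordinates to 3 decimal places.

v -0.28 1.047 1.15
v 0.217 1.255 1.109
v 0.22 0.013 1.95
v 0.09 1.384 1.354
v -0.154 1.405 1.534
v -0.438 1.313 1.592
v -0.672 1.136 1.51
v -0.781 0.931 1.313
v -0.731 0.763 1.065
v -0.538 0.685 0.843
v -0.263 0.722 0.719
v 0.007 0.862 0.731
v 0.186 1.061 0.877
v -2.951 -4.085 2.369
v -2.568 -4.101 2.869
v -3.689 -3.575 2.951
v -2.505 -3.705 2.601
v -2.704 -3.532 2.197
v -3.047 -3.683 1.894
v -3.333 -4.07 1.869
v -3.396 -4.466 2.137
v -3.198 -4.639 2.541
v -2.854 -4.488 2.845
v 1.227 -1.421 1.525
v 1.958 -1.11 1.934
v 2.042 -1.89 0.426
v 2.773 -1.579 0.835
v 2.335 -2.281 1.174
v 1.832 -1.991 1.853
v 2.168 -1.009 0.507
v 1.665 -0.719 1.186
v 2.54 -0.855 1.305
v 2.643 -1.642 1.718
v 1.357 -1.358 0.642
v 1.46 -2.145 1.055
v 1.521 -1.224 1.826
v 2.479 -1.776 0.534
v 2.222 -2.188 0.733
v 2.651 -2.006 0.974
v 1.447 -1.742 1.778
v 1.876 -1.559 2.019
v 2.098 -2.248 1.572
v 2.124 -1.441 0.341
v 2.553 -1.258 0.582
v 1.349 -0.994 1.386
v 1.778 -0.812 1.627
v 1.902 -0.752 0.788
v 2.293 -0.892 1.697
v 2.772 -1.168 1.051
v 2.416 -0.833 0.858
v 2.12 -0.662 1.257
v 2.353 -1.354 1.939
v 2.832 -1.63 1.293
v 2.575 -2.042 1.492
v 2.279 -1.872 1.892
v 2.695 -1.204 1.569
v 1.168 -1.37 1.067
v 1.647 -1.646 0.421
v 1.721 -1.128 0.468
v 1.425 -0.958 0.868
v 1.228 -1.832 1.309
v 1.707 -2.108 0.663
v 1.88 -2.338 1.103
v 1.584 -2.167 1.502
v 1.305 -1.796 0.791
v -2.703 0.164 -0.4
v -2.691 0.918 0.257
v -2.658 1.359 -1.772
v -2.646 2.113 -1.116
v -1.254 0.127 -0.384
v -1.242 0.881 0.272
v -1.209 1.322 -1.757
v -1.197 2.076 -1.1
v -3.236 3.151 -2.882
v -2.945 2.819 -1.292
v -3.028 4.404 -2.658
v -2.737 4.072 -1.068
v -1.663 2.948 -3.212
v -1.372 2.616 -1.622
v -1.455 4.201 -2.988
v -1.164 3.869 -1.398
f 2 1 4
f 2 4 3
f 4 1 5
f 4 5 3
f 5 1 6
f 5 6 3
f 6 1 7
f 6 7 3
f 7 1 8
f 7 8 3
f 8 1 9
f 8 9 3
f 9 1 10
f 9 10 3
f 10 1 11
f 10 11 3
f 11 1 12
f 11 12 3
f 12 1 13
f 12 13 3
f 13 1 2
f 13 2 3
f 15 14 17
f 15 17 16
f 17 14 18
f 17 18 16
f 18 14 19
f 18 19 16
f 19 14 20
f 19 20 16
f 20 14 21
f 20 21 16
f 21 14 22
f 21 22 16
f 22 14 23
f 22 23 16
f 23 14 15
f 23 15 16
f 24 61 40
f 61 35 64
f 40 64 29
f 61 64 40
f 24 40 36
f 40 29 41
f 36 41 25
f 40 41 36
f 24 36 45
f 36 25 46
f 45 46 31
f 36 46 45
f 24 45 57
f 45 31 60
f 57 60 34
f 45 60 57
f 24 57 61
f 57 34 65
f 61 65 35
f 57 65 61
f 25 41 52
f 41 29 55
f 52 55 33
f 41 55 52
f 29 64 42
f 64 35 63
f 42 63 28
f 64 63 42
f 35 65 62
f 65 34 58
f 62 58 26
f 65 58 62
f 34 60 59
f 60 31 47
f 59 47 30
f 60 47 59
f 31 46 51
f 46 25 48
f 51 48 32
f 46 48 51
f 27 53 39
f 53 33 54
f 39 54 28
f 53 54 39
f 27 39 37
f 39 28 38
f 37 38 26
f 39 38 37
f 27 37 44
f 37 26 43
f 44 43 30
f 37 43 44
f 27 44 49
f 44 30 50
f 49 50 32
f 44 50 49
f 27 49 53
f 49 32 56
f 53 56 33
f 49 56 53
f 28 54 42
f 54 33 55
f 42 55 29
f 54 55 42
f 26 38 62
f 38 28 63
f 62 63 35
f 38 63 62
f 30 43 59
f 43 26 58
f 59 58 34
f 43 58 59
f 32 50 51
f 50 30 47
f 51 47 31
f 50 47 51
f 33 56 52
f 56 32 48
f 52 48 25
f 56 48 52
f 67 69 66
f 70 67 66
f 66 69 68
f 68 70 66
f 67 73 69
f 71 67 70
f 71 73 67
f 69 73 68
f 72 70 68
f 68 73 72
f 72 71 70
f 73 71 72
f 75 77 74
f 78 75 74
f 74 77 76
f 76 78 74
f 75 81 77
f 79 75 78
f 79 81 75
f 77 81 76
f 80 78 76
f 76 81 80
f 80 79 78
f 81 79 80



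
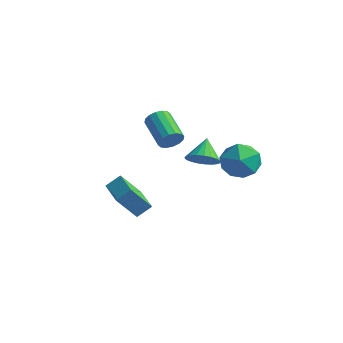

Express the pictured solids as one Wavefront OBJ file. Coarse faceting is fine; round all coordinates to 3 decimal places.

v 0.539 2.293 2.458
v 1.072 2.835 1.477
v 2.188 1.185 2.743
v 2.721 1.727 1.762
v 2.516 2.381 2.796
v 1.496 3.066 2.62
v 1.764 0.954 1.6
v 0.744 1.639 1.424
v 1.829 2.007 0.947
v 2.294 2.889 1.686
v 0.966 1.131 2.534
v 1.431 2.013 3.273
v -1.396 2.966 0.591
v -0.52 3.021 0.953
v -1.864 3.974 1.569
v -0.51 3.298 0.672
v -0.654 3.518 0.377
v -0.926 3.642 0.119
v -1.279 3.65 -0.058
v -1.653 3.539 -0.122
v -1.982 3.329 -0.063
v -2.21 3.056 0.109
v -2.297 2.768 0.365
v -2.229 2.514 0.66
v -2.017 2.338 0.942
v -1.697 2.271 1.165
v -1.325 2.324 1.288
v -0.966 2.488 1.29
v -0.681 2.734 1.172
v -0.618 -3.494 -0.015
v -1.21 -4.359 1.387
v -2.059 -2.519 -0.022
v -2.651 -3.384 1.38
v -0.189 -2.856 0.56
v -0.781 -3.721 1.962
v -1.63 -1.881 0.553
v -2.222 -2.746 1.955
v -2.236 1.395 2.479
v -1.82 1.708 2.977
v -3.349 2.557 3.719
v -3.764 2.245 3.221
v -1.825 1.948 2.692
v -3.354 2.797 3.434
v -1.941 2.039 2.349
v -3.47 2.889 3.092
v -2.135 1.959 2.042
v -3.664 2.808 2.784
v -2.356 1.727 1.851
v -3.885 2.576 2.594
v -2.545 1.406 1.829
v -4.074 2.255 2.571
v -2.651 1.083 1.981
v -4.18 1.932 2.723
v -2.646 0.843 2.266
v -4.175 1.692 3.008
v -2.53 0.751 2.608
v -4.059 1.601 3.351
v -2.336 0.832 2.916
v -3.865 1.681 3.658
v -2.115 1.064 3.106
v -3.644 1.913 3.849
v -1.926 1.385 3.129
v -3.455 2.234 3.871
f 1 12 6
f 1 6 2
f 1 2 8
f 1 8 11
f 1 11 12
f 2 6 10
f 6 12 5
f 12 11 3
f 11 8 7
f 8 2 9
f 4 10 5
f 4 5 3
f 4 3 7
f 4 7 9
f 4 9 10
f 5 10 6
f 3 5 12
f 7 3 11
f 9 7 8
f 10 9 2
f 14 13 16
f 14 16 15
f 16 13 17
f 16 17 15
f 17 13 18
f 17 18 15
f 18 13 19
f 18 19 15
f 19 13 20
f 19 20 15
f 20 13 21
f 20 21 15
f 21 13 22
f 21 22 15
f 22 13 23
f 22 23 15
f 23 13 24
f 23 24 15
f 24 13 25
f 24 25 15
f 25 13 26
f 25 26 15
f 26 13 27
f 26 27 15
f 27 13 28
f 27 28 15
f 28 13 29
f 28 29 15
f 29 13 14
f 29 14 15
f 31 33 30
f 34 31 30
f 30 33 32
f 32 34 30
f 31 37 33
f 35 31 34
f 35 37 31
f 33 37 32
f 36 34 32
f 32 37 36
f 36 35 34
f 37 35 36
f 39 38 42
f 39 42 40
f 40 42 43
f 40 43 41
f 42 38 44
f 42 44 43
f 43 44 45
f 43 45 41
f 44 38 46
f 44 46 45
f 45 46 47
f 45 47 41
f 46 38 48
f 46 48 47
f 47 48 49
f 47 49 41
f 48 38 50
f 48 50 49
f 49 50 51
f 49 51 41
f 50 38 52
f 50 52 51
f 51 52 53
f 51 53 41
f 52 38 54
f 52 54 53
f 53 54 55
f 53 55 41
f 54 38 56
f 54 56 55
f 55 56 57
f 55 57 41
f 56 38 58
f 56 58 57
f 57 58 59
f 57 59 41
f 58 38 60
f 58 60 59
f 59 60 61
f 59 61 41
f 60 38 62
f 60 62 61
f 61 62 63
f 61 63 41
f 62 38 39
f 62 39 63
f 63 39 40
f 63 40 41



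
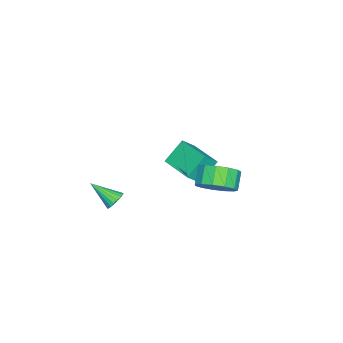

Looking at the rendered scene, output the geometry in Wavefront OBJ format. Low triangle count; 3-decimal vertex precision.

v -3.247 -0.973 -1.889
v -4.183 -0.369 -0.77
v -3.884 -0.536 -2.658
v -4.821 0.068 -1.539
v -2.139 0.692 -1.861
v -3.076 1.296 -0.742
v -2.777 1.129 -2.63
v -3.713 1.733 -1.511
v -0.027 -2.371 -2.996
v 0.532 -2.513 -3.192
v -0.033 -3.729 -2.024
v 0.582 -2.358 -2.975
v 0.511 -2.205 -2.762
v 0.333 -2.086 -2.595
v 0.084 -2.022 -2.508
v -0.187 -2.028 -2.517
v -0.427 -2.102 -2.622
v -0.587 -2.229 -2.8
v -0.637 -2.384 -3.017
v -0.566 -2.536 -3.23
v -0.388 -2.656 -3.397
v -0.139 -2.72 -3.484
v 0.132 -2.714 -3.474
v 0.372 -2.64 -3.37
v 1.742 3.592 1.16
v 2.41 3.099 1.803
v 1.606 2.975 2.543
v 0.938 3.468 1.9
v 2.444 3.674 1.937
v 1.64 3.55 2.677
v 2.255 4.224 1.824
v 1.451 4.099 2.564
v 1.904 4.572 1.5
v 1.099 4.448 2.24
v 1.501 4.61 1.068
v 0.696 4.486 1.809
v 1.174 4.324 0.666
v 0.37 4.2 1.406
v 1.028 3.806 0.42
v 0.224 3.682 1.16
v 1.109 3.22 0.409
v 0.305 3.096 1.149
v 1.391 2.752 0.637
v 0.586 2.628 1.377
v 1.784 2.551 1.03
v 0.98 2.427 1.77
v 2.164 2.68 1.465
v 1.36 2.556 2.205
f 2 4 1
f 5 2 1
f 1 4 3
f 3 5 1
f 2 8 4
f 6 2 5
f 6 8 2
f 4 8 3
f 7 5 3
f 3 8 7
f 7 6 5
f 8 6 7
f 10 9 12
f 10 12 11
f 12 9 13
f 12 13 11
f 13 9 14
f 13 14 11
f 14 9 15
f 14 15 11
f 15 9 16
f 15 16 11
f 16 9 17
f 16 17 11
f 17 9 18
f 17 18 11
f 18 9 19
f 18 19 11
f 19 9 20
f 19 20 11
f 20 9 21
f 20 21 11
f 21 9 22
f 21 22 11
f 22 9 23
f 22 23 11
f 23 9 24
f 23 24 11
f 24 9 10
f 24 10 11
f 26 25 29
f 26 29 27
f 27 29 30
f 27 30 28
f 29 25 31
f 29 31 30
f 30 31 32
f 30 32 28
f 31 25 33
f 31 33 32
f 32 33 34
f 32 34 28
f 33 25 35
f 33 35 34
f 34 35 36
f 34 36 28
f 35 25 37
f 35 37 36
f 36 37 38
f 36 38 28
f 37 25 39
f 37 39 38
f 38 39 40
f 38 40 28
f 39 25 41
f 39 41 40
f 40 41 42
f 40 42 28
f 41 25 43
f 41 43 42
f 42 43 44
f 42 44 28
f 43 25 45
f 43 45 44
f 44 45 46
f 44 46 28
f 45 25 47
f 45 47 46
f 46 47 48
f 46 48 28
f 47 25 26
f 47 26 48
f 48 26 27
f 48 27 28



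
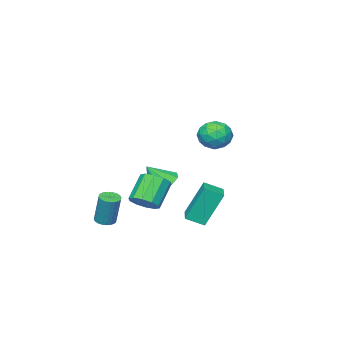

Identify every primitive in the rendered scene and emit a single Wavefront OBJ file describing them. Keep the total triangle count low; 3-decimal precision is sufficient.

v -2.882 -0.689 -3.68
v -3.558 -0.055 -1.706
v -3.531 0.019 -4.129
v -4.206 0.653 -2.156
v -1.994 0.147 -3.644
v -2.669 0.781 -1.671
v -2.642 0.855 -4.094
v -3.318 1.489 -2.12
v 0.679 -2.625 -3.701
v 1.224 -2.576 -3.754
v 1.346 -2.106 -2.073
v 0.801 -2.155 -2.019
v 1.159 -2.377 -3.805
v 1.281 -1.908 -2.123
v 1.021 -2.217 -3.839
v 1.143 -1.747 -2.158
v 0.831 -2.119 -3.853
v 0.953 -1.649 -2.172
v 0.617 -2.097 -3.844
v 0.739 -1.628 -2.162
v 0.414 -2.156 -3.812
v 0.535 -1.687 -2.131
v 0.25 -2.287 -3.764
v 0.372 -1.817 -2.083
v 0.152 -2.468 -3.706
v 0.274 -1.999 -2.025
v 0.134 -2.674 -3.647
v 0.256 -2.204 -1.966
v 0.199 -2.872 -3.597
v 0.321 -2.403 -1.915
v 0.337 -3.033 -3.562
v 0.459 -2.563 -1.881
v 0.527 -3.131 -3.548
v 0.649 -2.661 -1.867
v 0.741 -3.152 -3.558
v 0.863 -2.683 -1.876
v 0.945 -3.093 -3.589
v 1.066 -2.624 -1.908
v 1.108 -2.963 -3.637
v 1.23 -2.493 -1.956
v 1.206 -2.781 -3.695
v 1.328 -2.312 -2.014
v 0.351 -0.323 -2.084
v 0.834 -0.88 -1.771
v -0.229 -1.113 -0.544
v -0.711 -0.557 -0.856
v 0.96 -0.442 -1.579
v -0.102 -0.675 -0.352
v 0.854 0.041 -1.579
v -0.209 -0.193 -0.352
v 0.556 0.385 -1.772
v -0.507 0.151 -0.545
v 0.179 0.458 -2.084
v -0.883 0.225 -0.857
v -0.131 0.233 -2.396
v -1.194 -0 -1.169
v -0.258 -0.205 -2.588
v -1.32 -0.438 -1.361
v -0.151 -0.687 -2.588
v -1.214 -0.921 -1.361
v 0.147 -1.031 -2.395
v -0.916 -1.265 -1.168
v 0.523 -1.105 -2.083
v -0.539 -1.338 -0.856
v -1.055 3.477 3.335
v -0.303 3.132 2.997
v -1.837 2.628 2.463
v -1.085 2.283 2.125
v -1.319 2.103 2.969
v -0.836 2.628 3.507
v -1.304 3.132 1.953
v -0.821 3.657 2.491
v -0.457 2.919 2.142
v -0.466 2.283 2.77
v -1.674 3.477 2.69
v -1.683 2.841 3.318
v -0.611 3.379 3.242
v -1.529 2.381 2.218
v -1.667 2.275 2.714
v -1.225 2.072 2.515
v -0.924 3.083 3.542
v -0.482 2.88 3.344
v -1.079 2.275 3.327
v -1.658 2.88 2.116
v -1.216 2.677 1.918
v -0.915 3.688 2.945
v -0.473 3.485 2.746
v -1.061 3.485 2.133
v -0.259 3.051 2.541
v -0.718 2.552 2.029
v -0.847 3.051 1.928
v -0.563 3.36 2.244
v -0.264 2.677 2.911
v -0.724 2.178 2.398
v -0.861 2.072 2.894
v -0.578 2.381 3.211
v -0.355 2.552 2.408
v -1.416 3.582 3.062
v -1.876 3.083 2.549
v -1.562 3.379 2.249
v -1.279 3.688 2.566
v -1.422 3.208 3.431
v -1.881 2.709 2.919
v -1.577 2.4 3.216
v -1.293 2.709 3.532
v -1.785 3.208 3.052
v -4.335 -3.504 -2.77
v -3.835 -4.076 -3.307
v -3.585 -3.956 -1.59
v -3.551 -3.508 -3.27
v -3.634 -2.938 -3
v -4.045 -2.633 -2.622
v -4.592 -2.736 -2.313
v -5.019 -3.198 -2.219
v -5.126 -3.804 -2.382
v -4.863 -4.269 -2.727
v -4.353 -4.376 -3.092
f 2 4 1
f 5 2 1
f 1 4 3
f 3 5 1
f 2 8 4
f 6 2 5
f 6 8 2
f 4 8 3
f 7 5 3
f 3 8 7
f 7 6 5
f 8 6 7
f 10 9 13
f 10 13 11
f 11 13 14
f 11 14 12
f 13 9 15
f 13 15 14
f 14 15 16
f 14 16 12
f 15 9 17
f 15 17 16
f 16 17 18
f 16 18 12
f 17 9 19
f 17 19 18
f 18 19 20
f 18 20 12
f 19 9 21
f 19 21 20
f 20 21 22
f 20 22 12
f 21 9 23
f 21 23 22
f 22 23 24
f 22 24 12
f 23 9 25
f 23 25 24
f 24 25 26
f 24 26 12
f 25 9 27
f 25 27 26
f 26 27 28
f 26 28 12
f 27 9 29
f 27 29 28
f 28 29 30
f 28 30 12
f 29 9 31
f 29 31 30
f 30 31 32
f 30 32 12
f 31 9 33
f 31 33 32
f 32 33 34
f 32 34 12
f 33 9 35
f 33 35 34
f 34 35 36
f 34 36 12
f 35 9 37
f 35 37 36
f 36 37 38
f 36 38 12
f 37 9 39
f 37 39 38
f 38 39 40
f 38 40 12
f 39 9 41
f 39 41 40
f 40 41 42
f 40 42 12
f 41 9 10
f 41 10 42
f 42 10 11
f 42 11 12
f 44 43 47
f 44 47 45
f 45 47 48
f 45 48 46
f 47 43 49
f 47 49 48
f 48 49 50
f 48 50 46
f 49 43 51
f 49 51 50
f 50 51 52
f 50 52 46
f 51 43 53
f 51 53 52
f 52 53 54
f 52 54 46
f 53 43 55
f 53 55 54
f 54 55 56
f 54 56 46
f 55 43 57
f 55 57 56
f 56 57 58
f 56 58 46
f 57 43 59
f 57 59 58
f 58 59 60
f 58 60 46
f 59 43 61
f 59 61 60
f 60 61 62
f 60 62 46
f 61 43 63
f 61 63 62
f 62 63 64
f 62 64 46
f 63 43 44
f 63 44 64
f 64 44 45
f 64 45 46
f 65 102 81
f 102 76 105
f 81 105 70
f 102 105 81
f 65 81 77
f 81 70 82
f 77 82 66
f 81 82 77
f 65 77 86
f 77 66 87
f 86 87 72
f 77 87 86
f 65 86 98
f 86 72 101
f 98 101 75
f 86 101 98
f 65 98 102
f 98 75 106
f 102 106 76
f 98 106 102
f 66 82 93
f 82 70 96
f 93 96 74
f 82 96 93
f 70 105 83
f 105 76 104
f 83 104 69
f 105 104 83
f 76 106 103
f 106 75 99
f 103 99 67
f 106 99 103
f 75 101 100
f 101 72 88
f 100 88 71
f 101 88 100
f 72 87 92
f 87 66 89
f 92 89 73
f 87 89 92
f 68 94 80
f 94 74 95
f 80 95 69
f 94 95 80
f 68 80 78
f 80 69 79
f 78 79 67
f 80 79 78
f 68 78 85
f 78 67 84
f 85 84 71
f 78 84 85
f 68 85 90
f 85 71 91
f 90 91 73
f 85 91 90
f 68 90 94
f 90 73 97
f 94 97 74
f 90 97 94
f 69 95 83
f 95 74 96
f 83 96 70
f 95 96 83
f 67 79 103
f 79 69 104
f 103 104 76
f 79 104 103
f 71 84 100
f 84 67 99
f 100 99 75
f 84 99 100
f 73 91 92
f 91 71 88
f 92 88 72
f 91 88 92
f 74 97 93
f 97 73 89
f 93 89 66
f 97 89 93
f 108 107 110
f 108 110 109
f 110 107 111
f 110 111 109
f 111 107 112
f 111 112 109
f 112 107 113
f 112 113 109
f 113 107 114
f 113 114 109
f 114 107 115
f 114 115 109
f 115 107 116
f 115 116 109
f 116 107 117
f 116 117 109
f 117 107 108
f 117 108 109

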